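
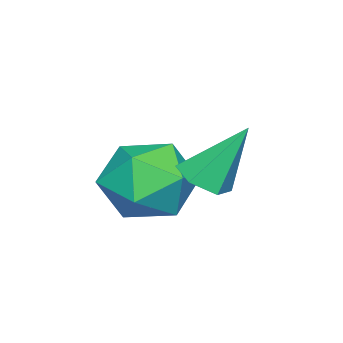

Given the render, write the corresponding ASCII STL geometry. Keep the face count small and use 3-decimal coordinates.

solid 
facet normal 0.153 0.475 0.867
outer loop
vertex -0.094 -1.9 -2.51
vertex -0.832 -2.508 -2.047
vertex 0.184 -2.819 -2.056
endloop
endfacet
facet normal 0.749 0.461 0.475
outer loop
vertex -0.094 -1.9 -2.51
vertex 0.184 -2.819 -2.056
vertex 0.605 -2.54 -2.99
endloop
endfacet
facet normal 0.610 0.778 -0.150
outer loop
vertex -0.094 -1.9 -2.51
vertex 0.605 -2.54 -2.99
vertex -0.151 -2.057 -3.559
endloop
endfacet
facet normal -0.071 0.987 -0.144
outer loop
vertex -0.094 -1.9 -2.51
vertex -0.151 -2.057 -3.559
vertex -1.038 -2.036 -2.976
endloop
endfacet
facet normal -0.355 0.800 0.485
outer loop
vertex -0.094 -1.9 -2.51
vertex -1.038 -2.036 -2.976
vertex -0.832 -2.508 -2.047
endloop
endfacet
facet normal 0.912 -0.222 0.345
outer loop
vertex 0.605 -2.54 -2.99
vertex 0.184 -2.819 -2.056
vertex 0.298 -3.544 -2.824
endloop
endfacet
facet normal -0.052 -0.200 0.978
outer loop
vertex 0.184 -2.819 -2.056
vertex -0.832 -2.508 -2.047
vertex -0.589 -3.523 -2.241
endloop
endfacet
facet normal -0.874 0.327 0.360
outer loop
vertex -0.832 -2.508 -2.047
vertex -1.038 -2.036 -2.976
vertex -1.345 -3.04 -2.81
endloop
endfacet
facet normal -0.416 0.630 -0.656
outer loop
vertex -1.038 -2.036 -2.976
vertex -0.151 -2.057 -3.559
vertex -0.924 -2.761 -3.744
endloop
endfacet
facet normal 0.687 0.292 -0.665
outer loop
vertex -0.151 -2.057 -3.559
vertex 0.605 -2.54 -2.99
vertex 0.092 -3.072 -3.753
endloop
endfacet
facet normal 0.071 -0.987 0.144
outer loop
vertex -0.646 -3.68 -3.29
vertex 0.298 -3.544 -2.824
vertex -0.589 -3.523 -2.241
endloop
endfacet
facet normal -0.610 -0.778 0.150
outer loop
vertex -0.646 -3.68 -3.29
vertex -0.589 -3.523 -2.241
vertex -1.345 -3.04 -2.81
endloop
endfacet
facet normal -0.749 -0.461 -0.475
outer loop
vertex -0.646 -3.68 -3.29
vertex -1.345 -3.04 -2.81
vertex -0.924 -2.761 -3.744
endloop
endfacet
facet normal -0.153 -0.475 -0.867
outer loop
vertex -0.646 -3.68 -3.29
vertex -0.924 -2.761 -3.744
vertex 0.092 -3.072 -3.753
endloop
endfacet
facet normal 0.355 -0.800 -0.485
outer loop
vertex -0.646 -3.68 -3.29
vertex 0.092 -3.072 -3.753
vertex 0.298 -3.544 -2.824
endloop
endfacet
facet normal 0.416 -0.630 0.656
outer loop
vertex -0.589 -3.523 -2.241
vertex 0.298 -3.544 -2.824
vertex 0.184 -2.819 -2.056
endloop
endfacet
facet normal -0.687 -0.292 0.665
outer loop
vertex -1.345 -3.04 -2.81
vertex -0.589 -3.523 -2.241
vertex -0.832 -2.508 -2.047
endloop
endfacet
facet normal -0.912 0.222 -0.345
outer loop
vertex -0.924 -2.761 -3.744
vertex -1.345 -3.04 -2.81
vertex -1.038 -2.036 -2.976
endloop
endfacet
facet normal 0.052 0.200 -0.978
outer loop
vertex 0.092 -3.072 -3.753
vertex -0.924 -2.761 -3.744
vertex -0.151 -2.057 -3.559
endloop
endfacet
facet normal 0.874 -0.327 -0.360
outer loop
vertex 0.298 -3.544 -2.824
vertex 0.092 -3.072 -3.753
vertex 0.605 -2.54 -2.99
endloop
endfacet
facet normal 0.231 -0.470 -0.852
outer loop
vertex 0.626 -0.82 -2.371
vertex 0.276 -1.28 -2.212
vertex 0.047 -0.823 -2.526
endloop
endfacet
facet normal 0.037 0.987 -0.158
outer loop
vertex 0.626 -0.82 -2.371
vertex 0.047 -0.823 -2.526
vertex -0.076 -0.56 -0.908
endloop
endfacet
facet normal 0.229 -0.471 -0.852
outer loop
vertex 0.047 -0.823 -2.526
vertex 0.276 -1.28 -2.212
vertex -0.304 -1.283 -2.366
endloop
endfacet
facet normal -0.811 0.565 -0.153
outer loop
vertex 0.047 -0.823 -2.526
vertex -0.304 -1.283 -2.366
vertex -0.076 -0.56 -0.908
endloop
endfacet
facet normal 0.229 -0.471 -0.852
outer loop
vertex -0.304 -1.283 -2.366
vertex 0.276 -1.28 -2.212
vertex -0.075 -1.74 -2.052
endloop
endfacet
facet normal -0.922 -0.271 0.278
outer loop
vertex -0.304 -1.283 -2.366
vertex -0.075 -1.74 -2.052
vertex -0.076 -0.56 -0.908
endloop
endfacet
facet normal 0.229 -0.471 -0.852
outer loop
vertex -0.075 -1.74 -2.052
vertex 0.276 -1.28 -2.212
vertex 0.504 -1.737 -1.898
endloop
endfacet
facet normal -0.184 -0.684 0.706
outer loop
vertex -0.075 -1.74 -2.052
vertex 0.504 -1.737 -1.898
vertex -0.076 -0.56 -0.908
endloop
endfacet
facet normal 0.230 -0.470 -0.852
outer loop
vertex 0.504 -1.737 -1.898
vertex 0.276 -1.28 -2.212
vertex 0.855 -1.277 -2.057
endloop
endfacet
facet normal 0.663 -0.263 0.701
outer loop
vertex 0.504 -1.737 -1.898
vertex 0.855 -1.277 -2.057
vertex -0.076 -0.56 -0.908
endloop
endfacet
facet normal 0.231 -0.470 -0.852
outer loop
vertex 0.855 -1.277 -2.057
vertex 0.276 -1.28 -2.212
vertex 0.626 -0.82 -2.371
endloop
endfacet
facet normal 0.774 0.573 0.270
outer loop
vertex 0.855 -1.277 -2.057
vertex 0.626 -0.82 -2.371
vertex -0.076 -0.56 -0.908
endloop
endfacet

endsolid


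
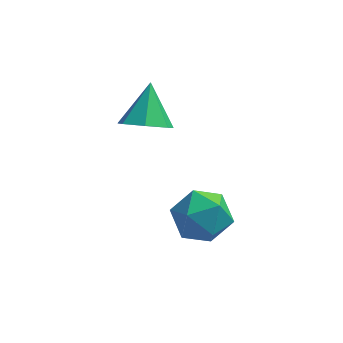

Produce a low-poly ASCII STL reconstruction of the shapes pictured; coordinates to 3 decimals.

solid 
facet normal -0.836 -0.514 0.192
outer loop
vertex 1.596 1.64 -2.282
vertex 2.049 0.699 -2.826
vertex 2.221 0.851 -1.671
endloop
endfacet
facet normal -0.716 -0.026 0.698
outer loop
vertex 1.596 1.64 -2.282
vertex 2.221 0.851 -1.671
vertex 2.372 2.002 -1.473
endloop
endfacet
facet normal -0.688 0.616 0.384
outer loop
vertex 1.596 1.64 -2.282
vertex 2.372 2.002 -1.473
vertex 2.295 2.561 -2.507
endloop
endfacet
facet normal -0.791 0.524 -0.315
outer loop
vertex 1.596 1.64 -2.282
vertex 2.295 2.561 -2.507
vertex 2.095 1.756 -3.343
endloop
endfacet
facet normal -0.884 -0.174 -0.435
outer loop
vertex 1.596 1.64 -2.282
vertex 2.095 1.756 -3.343
vertex 2.049 0.699 -2.826
endloop
endfacet
facet normal -0.076 -0.159 0.984
outer loop
vertex 2.372 2.002 -1.473
vertex 2.221 0.851 -1.671
vertex 3.305 1.284 -1.517
endloop
endfacet
facet normal -0.272 -0.948 0.165
outer loop
vertex 2.221 0.851 -1.671
vertex 2.049 0.699 -2.826
vertex 3.105 0.479 -2.353
endloop
endfacet
facet normal -0.348 -0.400 -0.848
outer loop
vertex 2.049 0.699 -2.826
vertex 2.095 1.756 -3.343
vertex 3.028 1.038 -3.387
endloop
endfacet
facet normal -0.198 0.729 -0.655
outer loop
vertex 2.095 1.756 -3.343
vertex 2.295 2.561 -2.507
vertex 3.179 2.189 -3.189
endloop
endfacet
facet normal -0.031 0.878 0.477
outer loop
vertex 2.295 2.561 -2.507
vertex 2.372 2.002 -1.473
vertex 3.351 2.341 -2.034
endloop
endfacet
facet normal 0.791 -0.524 0.315
outer loop
vertex 3.804 1.4 -2.578
vertex 3.305 1.284 -1.517
vertex 3.105 0.479 -2.353
endloop
endfacet
facet normal 0.688 -0.616 -0.384
outer loop
vertex 3.804 1.4 -2.578
vertex 3.105 0.479 -2.353
vertex 3.028 1.038 -3.387
endloop
endfacet
facet normal 0.716 0.026 -0.698
outer loop
vertex 3.804 1.4 -2.578
vertex 3.028 1.038 -3.387
vertex 3.179 2.189 -3.189
endloop
endfacet
facet normal 0.836 0.514 -0.192
outer loop
vertex 3.804 1.4 -2.578
vertex 3.179 2.189 -3.189
vertex 3.351 2.341 -2.034
endloop
endfacet
facet normal 0.884 0.174 0.435
outer loop
vertex 3.804 1.4 -2.578
vertex 3.351 2.341 -2.034
vertex 3.305 1.284 -1.517
endloop
endfacet
facet normal 0.198 -0.729 0.655
outer loop
vertex 3.105 0.479 -2.353
vertex 3.305 1.284 -1.517
vertex 2.221 0.851 -1.671
endloop
endfacet
facet normal 0.031 -0.878 -0.477
outer loop
vertex 3.028 1.038 -3.387
vertex 3.105 0.479 -2.353
vertex 2.049 0.699 -2.826
endloop
endfacet
facet normal 0.076 0.159 -0.984
outer loop
vertex 3.179 2.189 -3.189
vertex 3.028 1.038 -3.387
vertex 2.095 1.756 -3.343
endloop
endfacet
facet normal 0.272 0.948 -0.165
outer loop
vertex 3.351 2.341 -2.034
vertex 3.179 2.189 -3.189
vertex 2.295 2.561 -2.507
endloop
endfacet
facet normal 0.348 0.400 0.848
outer loop
vertex 3.305 1.284 -1.517
vertex 3.351 2.341 -2.034
vertex 2.372 2.002 -1.473
endloop
endfacet
facet normal -0.060 -0.710 -0.701
outer loop
vertex 1.642 3.16 0.879
vertex 0.698 3.021 1.1
vertex 1.088 3.636 0.444
endloop
endfacet
facet normal 0.702 0.701 -0.126
outer loop
vertex 1.642 3.16 0.879
vertex 1.088 3.636 0.444
vertex 0.802 4.259 2.32
endloop
endfacet
facet normal -0.060 -0.710 -0.701
outer loop
vertex 1.088 3.636 0.444
vertex 0.698 3.021 1.1
vertex 0.239 3.649 0.503
endloop
endfacet
facet normal -0.007 0.949 -0.316
outer loop
vertex 1.088 3.636 0.444
vertex 0.239 3.649 0.503
vertex 0.802 4.259 2.32
endloop
endfacet
facet normal -0.060 -0.710 -0.701
outer loop
vertex 0.239 3.649 0.503
vertex 0.698 3.021 1.1
vertex -0.264 3.189 1.012
endloop
endfacet
facet normal -0.690 0.723 -0.029
outer loop
vertex 0.239 3.649 0.503
vertex -0.264 3.189 1.012
vertex 0.802 4.259 2.32
endloop
endfacet
facet normal -0.060 -0.711 -0.700
outer loop
vertex -0.264 3.189 1.012
vertex 0.698 3.021 1.1
vertex -0.042 2.603 1.588
endloop
endfacet
facet normal -0.832 0.195 0.519
outer loop
vertex -0.264 3.189 1.012
vertex -0.042 2.603 1.588
vertex 0.802 4.259 2.32
endloop
endfacet
facet normal -0.060 -0.711 -0.701
outer loop
vertex -0.042 2.603 1.588
vertex 0.698 3.021 1.1
vertex 0.736 2.332 1.796
endloop
endfacet
facet normal -0.327 -0.237 0.915
outer loop
vertex -0.042 2.603 1.588
vertex 0.736 2.332 1.796
vertex 0.802 4.259 2.32
endloop
endfacet
facet normal -0.059 -0.711 -0.701
outer loop
vertex 0.736 2.332 1.796
vertex 0.698 3.021 1.1
vertex 1.486 2.58 1.481
endloop
endfacet
facet normal 0.444 -0.249 0.861
outer loop
vertex 0.736 2.332 1.796
vertex 1.486 2.58 1.481
vertex 0.802 4.259 2.32
endloop
endfacet
facet normal -0.059 -0.711 -0.701
outer loop
vertex 1.486 2.58 1.481
vertex 0.698 3.021 1.1
vertex 1.642 3.16 0.879
endloop
endfacet
facet normal 0.902 0.169 0.397
outer loop
vertex 1.486 2.58 1.481
vertex 1.642 3.16 0.879
vertex 0.802 4.259 2.32
endloop
endfacet

endsolid


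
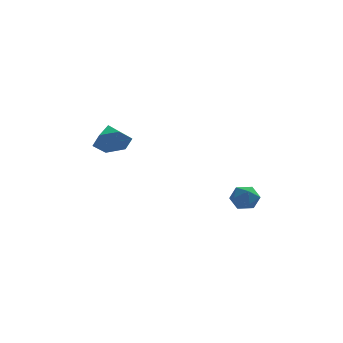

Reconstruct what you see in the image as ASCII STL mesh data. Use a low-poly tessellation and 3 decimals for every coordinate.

solid 
facet normal -0.740 0.561 0.371
outer loop
vertex 2.673 1.499 -2.525
vertex 3.011 1.423 -1.735
vertex 3.25 2.075 -2.245
endloop
endfacet
facet normal -0.595 0.744 -0.304
outer loop
vertex 2.673 1.499 -2.525
vertex 3.25 2.075 -2.245
vertex 3.293 1.779 -3.054
endloop
endfacet
facet normal -0.682 0.166 -0.712
outer loop
vertex 2.673 1.499 -2.525
vertex 3.293 1.779 -3.054
vertex 3.08 0.944 -3.044
endloop
endfacet
facet normal -0.881 -0.375 -0.290
outer loop
vertex 2.673 1.499 -2.525
vertex 3.08 0.944 -3.044
vertex 2.905 0.724 -2.228
endloop
endfacet
facet normal -0.916 -0.129 0.380
outer loop
vertex 2.673 1.499 -2.525
vertex 2.905 0.724 -2.228
vertex 3.011 1.423 -1.735
endloop
endfacet
facet normal 0.090 0.937 -0.338
outer loop
vertex 3.293 1.779 -3.054
vertex 3.25 2.075 -2.245
vertex 4.015 1.876 -2.592
endloop
endfacet
facet normal -0.143 0.642 0.753
outer loop
vertex 3.25 2.075 -2.245
vertex 3.011 1.423 -1.735
vertex 3.84 1.656 -1.776
endloop
endfacet
facet normal -0.427 -0.477 0.768
outer loop
vertex 3.011 1.423 -1.735
vertex 2.905 0.724 -2.228
vertex 3.627 0.821 -1.766
endloop
endfacet
facet normal -0.370 -0.874 -0.315
outer loop
vertex 2.905 0.724 -2.228
vertex 3.08 0.944 -3.044
vertex 3.67 0.525 -2.575
endloop
endfacet
facet normal -0.050 0.001 -0.999
outer loop
vertex 3.08 0.944 -3.044
vertex 3.293 1.779 -3.054
vertex 3.909 1.177 -3.085
endloop
endfacet
facet normal 0.881 0.375 0.290
outer loop
vertex 4.247 1.101 -2.295
vertex 4.015 1.876 -2.592
vertex 3.84 1.656 -1.776
endloop
endfacet
facet normal 0.682 -0.166 0.712
outer loop
vertex 4.247 1.101 -2.295
vertex 3.84 1.656 -1.776
vertex 3.627 0.821 -1.766
endloop
endfacet
facet normal 0.595 -0.744 0.304
outer loop
vertex 4.247 1.101 -2.295
vertex 3.627 0.821 -1.766
vertex 3.67 0.525 -2.575
endloop
endfacet
facet normal 0.740 -0.561 -0.371
outer loop
vertex 4.247 1.101 -2.295
vertex 3.67 0.525 -2.575
vertex 3.909 1.177 -3.085
endloop
endfacet
facet normal 0.916 0.129 -0.380
outer loop
vertex 4.247 1.101 -2.295
vertex 3.909 1.177 -3.085
vertex 4.015 1.876 -2.592
endloop
endfacet
facet normal 0.370 0.874 0.315
outer loop
vertex 3.84 1.656 -1.776
vertex 4.015 1.876 -2.592
vertex 3.25 2.075 -2.245
endloop
endfacet
facet normal 0.050 -0.001 0.999
outer loop
vertex 3.627 0.821 -1.766
vertex 3.84 1.656 -1.776
vertex 3.011 1.423 -1.735
endloop
endfacet
facet normal -0.090 -0.937 0.338
outer loop
vertex 3.67 0.525 -2.575
vertex 3.627 0.821 -1.766
vertex 2.905 0.724 -2.228
endloop
endfacet
facet normal 0.143 -0.642 -0.753
outer loop
vertex 3.909 1.177 -3.085
vertex 3.67 0.525 -2.575
vertex 3.08 0.944 -3.044
endloop
endfacet
facet normal 0.427 0.477 -0.768
outer loop
vertex 4.015 1.876 -2.592
vertex 3.909 1.177 -3.085
vertex 3.293 1.779 -3.054
endloop
endfacet
facet normal 0.181 -0.854 -0.488
outer loop
vertex -2.702 3.449 0.224
vertex -3.348 2.939 0.877
vertex -3.723 3.364 -0.007
endloop
endfacet
facet normal 0.038 0.873 -0.487
outer loop
vertex -2.702 3.449 0.224
vertex -3.723 3.364 -0.007
vertex -3.632 4.281 1.643
endloop
endfacet
facet normal 0.181 -0.854 -0.487
outer loop
vertex -3.723 3.364 -0.007
vertex -3.348 2.939 0.877
vertex -4.369 2.855 0.646
endloop
endfacet
facet normal -0.755 0.590 -0.286
outer loop
vertex -3.723 3.364 -0.007
vertex -4.369 2.855 0.646
vertex -3.632 4.281 1.643
endloop
endfacet
facet normal 0.181 -0.854 -0.487
outer loop
vertex -4.369 2.855 0.646
vertex -3.348 2.939 0.877
vertex -3.994 2.43 1.53
endloop
endfacet
facet normal -0.884 0.146 0.445
outer loop
vertex -4.369 2.855 0.646
vertex -3.994 2.43 1.53
vertex -3.632 4.281 1.643
endloop
endfacet
facet normal 0.181 -0.855 -0.487
outer loop
vertex -3.994 2.43 1.53
vertex -3.348 2.939 0.877
vertex -2.973 2.515 1.761
endloop
endfacet
facet normal -0.219 -0.017 0.976
outer loop
vertex -3.994 2.43 1.53
vertex -2.973 2.515 1.761
vertex -3.632 4.281 1.643
endloop
endfacet
facet normal 0.181 -0.855 -0.487
outer loop
vertex -2.973 2.515 1.761
vertex -3.348 2.939 0.877
vertex -2.327 3.024 1.108
endloop
endfacet
facet normal 0.574 0.266 0.775
outer loop
vertex -2.973 2.515 1.761
vertex -2.327 3.024 1.108
vertex -3.632 4.281 1.643
endloop
endfacet
facet normal 0.181 -0.854 -0.488
outer loop
vertex -2.327 3.024 1.108
vertex -3.348 2.939 0.877
vertex -2.702 3.449 0.224
endloop
endfacet
facet normal 0.702 0.711 0.044
outer loop
vertex -2.327 3.024 1.108
vertex -2.702 3.449 0.224
vertex -3.632 4.281 1.643
endloop
endfacet

endsolid


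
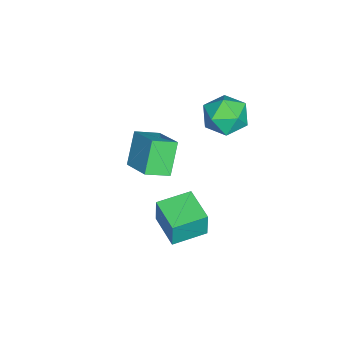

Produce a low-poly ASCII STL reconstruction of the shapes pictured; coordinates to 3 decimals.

solid 
facet normal -0.902 0.379 0.206
outer loop
vertex -2.217 4.341 1.452
vertex -2.299 3.634 2.39
vertex -1.824 4.706 2.5
endloop
endfacet
facet normal -0.490 0.864 -0.117
outer loop
vertex -2.217 4.341 1.452
vertex -1.824 4.706 2.5
vertex -1.199 4.929 1.527
endloop
endfacet
facet normal -0.290 0.598 -0.748
outer loop
vertex -2.217 4.341 1.452
vertex -1.199 4.929 1.527
vertex -1.288 3.995 0.815
endloop
endfacet
facet normal -0.578 -0.052 -0.815
outer loop
vertex -2.217 4.341 1.452
vertex -1.288 3.995 0.815
vertex -1.968 3.195 1.348
endloop
endfacet
facet normal -0.956 -0.187 -0.225
outer loop
vertex -2.217 4.341 1.452
vertex -1.968 3.195 1.348
vertex -2.299 3.634 2.39
endloop
endfacet
facet normal 0.096 0.955 0.280
outer loop
vertex -1.199 4.929 1.527
vertex -1.824 4.706 2.5
vertex -0.652 4.585 2.512
endloop
endfacet
facet normal -0.571 0.170 0.803
outer loop
vertex -1.824 4.706 2.5
vertex -2.299 3.634 2.39
vertex -1.332 3.785 3.045
endloop
endfacet
facet normal -0.658 -0.746 0.105
outer loop
vertex -2.299 3.634 2.39
vertex -1.968 3.195 1.348
vertex -1.421 2.851 2.333
endloop
endfacet
facet normal -0.046 -0.527 -0.849
outer loop
vertex -1.968 3.195 1.348
vertex -1.288 3.995 0.815
vertex -0.796 3.074 1.36
endloop
endfacet
facet normal 0.420 0.525 -0.741
outer loop
vertex -1.288 3.995 0.815
vertex -1.199 4.929 1.527
vertex -0.321 4.146 1.47
endloop
endfacet
facet normal 0.578 0.052 0.815
outer loop
vertex -0.403 3.439 2.408
vertex -0.652 4.585 2.512
vertex -1.332 3.785 3.045
endloop
endfacet
facet normal 0.290 -0.598 0.748
outer loop
vertex -0.403 3.439 2.408
vertex -1.332 3.785 3.045
vertex -1.421 2.851 2.333
endloop
endfacet
facet normal 0.490 -0.864 0.117
outer loop
vertex -0.403 3.439 2.408
vertex -1.421 2.851 2.333
vertex -0.796 3.074 1.36
endloop
endfacet
facet normal 0.902 -0.379 -0.206
outer loop
vertex -0.403 3.439 2.408
vertex -0.796 3.074 1.36
vertex -0.321 4.146 1.47
endloop
endfacet
facet normal 0.956 0.187 0.225
outer loop
vertex -0.403 3.439 2.408
vertex -0.321 4.146 1.47
vertex -0.652 4.585 2.512
endloop
endfacet
facet normal 0.046 0.527 0.849
outer loop
vertex -1.332 3.785 3.045
vertex -0.652 4.585 2.512
vertex -1.824 4.706 2.5
endloop
endfacet
facet normal -0.420 -0.525 0.741
outer loop
vertex -1.421 2.851 2.333
vertex -1.332 3.785 3.045
vertex -2.299 3.634 2.39
endloop
endfacet
facet normal -0.096 -0.955 -0.280
outer loop
vertex -0.796 3.074 1.36
vertex -1.421 2.851 2.333
vertex -1.968 3.195 1.348
endloop
endfacet
facet normal 0.571 -0.170 -0.803
outer loop
vertex -0.321 4.146 1.47
vertex -0.796 3.074 1.36
vertex -1.288 3.995 0.815
endloop
endfacet
facet normal 0.658 0.746 -0.105
outer loop
vertex -0.652 4.585 2.512
vertex -0.321 4.146 1.47
vertex -1.199 4.929 1.527
endloop
endfacet
facet normal -0.597 0.049 0.801
outer loop
vertex -1.009 0.575 -0.521
vertex -1.633 1.637 -1.05
vertex -2.257 -0.587 -1.38
endloop
endfacet
facet normal 0.466 -0.792 0.395
outer loop
vertex -1.147 -0.677 -2.87
vertex -1.009 0.575 -0.521
vertex -2.257 -0.587 -1.38
endloop
endfacet
facet normal -0.597 0.049 0.801
outer loop
vertex -2.257 -0.587 -1.38
vertex -1.633 1.637 -1.05
vertex -2.881 0.475 -1.909
endloop
endfacet
facet normal -0.654 -0.608 -0.450
outer loop
vertex -2.881 0.475 -1.909
vertex -1.147 -0.677 -2.87
vertex -2.257 -0.587 -1.38
endloop
endfacet
facet normal 0.654 0.608 0.450
outer loop
vertex -1.009 0.575 -0.521
vertex -0.523 1.547 -2.54
vertex -1.633 1.637 -1.05
endloop
endfacet
facet normal 0.466 -0.792 0.395
outer loop
vertex 0.101 0.485 -2.011
vertex -1.009 0.575 -0.521
vertex -1.147 -0.677 -2.87
endloop
endfacet
facet normal 0.654 0.608 0.450
outer loop
vertex 0.101 0.485 -2.011
vertex -0.523 1.547 -2.54
vertex -1.009 0.575 -0.521
endloop
endfacet
facet normal -0.466 0.792 -0.395
outer loop
vertex -1.633 1.637 -1.05
vertex -0.523 1.547 -2.54
vertex -2.881 0.475 -1.909
endloop
endfacet
facet normal -0.654 -0.608 -0.450
outer loop
vertex -1.771 0.385 -3.399
vertex -1.147 -0.677 -2.87
vertex -2.881 0.475 -1.909
endloop
endfacet
facet normal -0.466 0.792 -0.395
outer loop
vertex -2.881 0.475 -1.909
vertex -0.523 1.547 -2.54
vertex -1.771 0.385 -3.399
endloop
endfacet
facet normal 0.597 -0.049 -0.801
outer loop
vertex -1.771 0.385 -3.399
vertex 0.101 0.485 -2.011
vertex -1.147 -0.677 -2.87
endloop
endfacet
facet normal 0.597 -0.049 -0.801
outer loop
vertex -0.523 1.547 -2.54
vertex 0.101 0.485 -2.011
vertex -1.771 0.385 -3.399
endloop
endfacet
facet normal -0.609 0.793 0.028
outer loop
vertex 2.207 3.117 -0.316
vertex 3.571 4.17 -0.473
vertex 2.08 3.07 -1.74
endloop
endfacet
facet normal -0.788 -0.609 0.090
outer loop
vertex 3.109 1.73 -1.787
vertex 2.207 3.117 -0.316
vertex 2.08 3.07 -1.74
endloop
endfacet
facet normal -0.609 0.793 0.028
outer loop
vertex 2.08 3.07 -1.74
vertex 3.571 4.17 -0.473
vertex 3.444 4.123 -1.897
endloop
endfacet
facet normal -0.089 -0.033 -0.995
outer loop
vertex 3.444 4.123 -1.897
vertex 3.109 1.73 -1.787
vertex 2.08 3.07 -1.74
endloop
endfacet
facet normal 0.089 0.033 0.995
outer loop
vertex 2.207 3.117 -0.316
vertex 4.6 2.83 -0.52
vertex 3.571 4.17 -0.473
endloop
endfacet
facet normal -0.788 -0.609 0.090
outer loop
vertex 3.236 1.777 -0.363
vertex 2.207 3.117 -0.316
vertex 3.109 1.73 -1.787
endloop
endfacet
facet normal 0.089 0.033 0.995
outer loop
vertex 3.236 1.777 -0.363
vertex 4.6 2.83 -0.52
vertex 2.207 3.117 -0.316
endloop
endfacet
facet normal 0.788 0.609 -0.090
outer loop
vertex 3.571 4.17 -0.473
vertex 4.6 2.83 -0.52
vertex 3.444 4.123 -1.897
endloop
endfacet
facet normal -0.089 -0.033 -0.995
outer loop
vertex 4.473 2.783 -1.944
vertex 3.109 1.73 -1.787
vertex 3.444 4.123 -1.897
endloop
endfacet
facet normal 0.788 0.609 -0.090
outer loop
vertex 3.444 4.123 -1.897
vertex 4.6 2.83 -0.52
vertex 4.473 2.783 -1.944
endloop
endfacet
facet normal 0.609 -0.793 -0.028
outer loop
vertex 4.473 2.783 -1.944
vertex 3.236 1.777 -0.363
vertex 3.109 1.73 -1.787
endloop
endfacet
facet normal 0.609 -0.793 -0.028
outer loop
vertex 4.6 2.83 -0.52
vertex 3.236 1.777 -0.363
vertex 4.473 2.783 -1.944
endloop
endfacet

endsolid


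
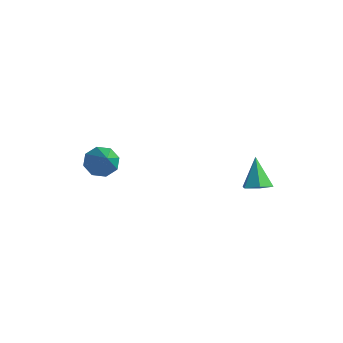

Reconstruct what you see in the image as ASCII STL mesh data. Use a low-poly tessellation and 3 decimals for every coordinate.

solid 
facet normal 0.409 -0.359 -0.839
outer loop
vertex 4.098 1.154 -0.646
vertex 3.722 1.501 -0.978
vertex 4.265 1.718 -0.806
endloop
endfacet
facet normal 0.658 0.019 0.753
outer loop
vertex 4.098 1.154 -0.646
vertex 4.265 1.718 -0.806
vertex 3.178 1.979 0.138
endloop
endfacet
facet normal 0.409 -0.359 -0.839
outer loop
vertex 4.265 1.718 -0.806
vertex 3.722 1.501 -0.978
vertex 3.889 2.066 -1.138
endloop
endfacet
facet normal 0.475 0.819 0.321
outer loop
vertex 4.265 1.718 -0.806
vertex 3.889 2.066 -1.138
vertex 3.178 1.979 0.138
endloop
endfacet
facet normal 0.409 -0.359 -0.839
outer loop
vertex 3.889 2.066 -1.138
vertex 3.722 1.501 -0.978
vertex 3.345 1.848 -1.31
endloop
endfacet
facet normal -0.335 0.934 -0.123
outer loop
vertex 3.889 2.066 -1.138
vertex 3.345 1.848 -1.31
vertex 3.178 1.979 0.138
endloop
endfacet
facet normal 0.409 -0.359 -0.839
outer loop
vertex 3.345 1.848 -1.31
vertex 3.722 1.501 -0.978
vertex 3.178 1.284 -1.15
endloop
endfacet
facet normal -0.960 0.247 -0.133
outer loop
vertex 3.345 1.848 -1.31
vertex 3.178 1.284 -1.15
vertex 3.178 1.979 0.138
endloop
endfacet
facet normal 0.409 -0.360 -0.839
outer loop
vertex 3.178 1.284 -1.15
vertex 3.722 1.501 -0.978
vertex 3.554 0.937 -0.818
endloop
endfacet
facet normal -0.776 -0.555 0.299
outer loop
vertex 3.178 1.284 -1.15
vertex 3.554 0.937 -0.818
vertex 3.178 1.979 0.138
endloop
endfacet
facet normal 0.409 -0.360 -0.839
outer loop
vertex 3.554 0.937 -0.818
vertex 3.722 1.501 -0.978
vertex 4.098 1.154 -0.646
endloop
endfacet
facet normal 0.032 -0.669 0.742
outer loop
vertex 3.554 0.937 -0.818
vertex 4.098 1.154 -0.646
vertex 3.178 1.979 0.138
endloop
endfacet
facet normal -0.591 0.447 -0.671
outer loop
vertex -0.76 -1.231 -0.773
vertex -1.315 -1.501 -0.464
vertex -0.953 -0.917 -0.394
endloop
endfacet
facet normal 0.864 0.503 0.023
outer loop
vertex -0.76 -1.231 -0.773
vertex -0.953 -0.917 -0.394
vertex -0.125 -2.399 0.884
endloop
endfacet
facet normal -0.591 0.447 -0.672
outer loop
vertex -0.953 -0.917 -0.394
vertex -1.315 -1.501 -0.464
vertex -1.358 -0.946 -0.057
endloop
endfacet
facet normal 0.416 0.716 0.561
outer loop
vertex -0.953 -0.917 -0.394
vertex -1.358 -0.946 -0.057
vertex -0.125 -2.399 0.884
endloop
endfacet
facet normal -0.591 0.447 -0.672
outer loop
vertex -1.358 -0.946 -0.057
vertex -1.315 -1.501 -0.464
vertex -1.738 -1.3 0.042
endloop
endfacet
facet normal -0.170 0.430 0.887
outer loop
vertex -1.358 -0.946 -0.057
vertex -1.738 -1.3 0.042
vertex -0.125 -2.399 0.884
endloop
endfacet
facet normal -0.592 0.446 -0.672
outer loop
vertex -1.738 -1.3 0.042
vertex -1.315 -1.501 -0.464
vertex -1.869 -1.772 -0.156
endloop
endfacet
facet normal -0.552 -0.188 0.812
outer loop
vertex -1.738 -1.3 0.042
vertex -1.869 -1.772 -0.156
vertex -0.125 -2.399 0.884
endloop
endfacet
facet normal -0.592 0.446 -0.672
outer loop
vertex -1.869 -1.772 -0.156
vertex -1.315 -1.501 -0.464
vertex -1.676 -2.085 -0.534
endloop
endfacet
facet normal -0.506 -0.773 0.382
outer loop
vertex -1.869 -1.772 -0.156
vertex -1.676 -2.085 -0.534
vertex -0.125 -2.399 0.884
endloop
endfacet
facet normal -0.592 0.446 -0.671
outer loop
vertex -1.676 -2.085 -0.534
vertex -1.315 -1.501 -0.464
vertex -1.271 -2.056 -0.872
endloop
endfacet
facet normal -0.058 -0.986 -0.155
outer loop
vertex -1.676 -2.085 -0.534
vertex -1.271 -2.056 -0.872
vertex -0.125 -2.399 0.884
endloop
endfacet
facet normal -0.592 0.446 -0.671
outer loop
vertex -1.271 -2.056 -0.872
vertex -1.315 -1.501 -0.464
vertex -0.892 -1.702 -0.971
endloop
endfacet
facet normal 0.528 -0.700 -0.481
outer loop
vertex -1.271 -2.056 -0.872
vertex -0.892 -1.702 -0.971
vertex -0.125 -2.399 0.884
endloop
endfacet
facet normal -0.591 0.448 -0.671
outer loop
vertex -0.892 -1.702 -0.971
vertex -1.315 -1.501 -0.464
vertex -0.76 -1.231 -0.773
endloop
endfacet
facet normal 0.909 -0.084 -0.407
outer loop
vertex -0.892 -1.702 -0.971
vertex -0.76 -1.231 -0.773
vertex -0.125 -2.399 0.884
endloop
endfacet

endsolid


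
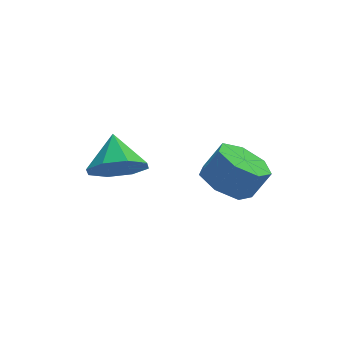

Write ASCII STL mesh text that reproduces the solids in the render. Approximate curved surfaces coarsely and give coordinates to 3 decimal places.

solid 
facet normal -0.534 0.034 -0.845
outer loop
vertex 0.45 -1.79 0.416
vertex -0.306 -2.101 0.881
vertex -0.028 -1.214 0.741
endloop
endfacet
facet normal 0.610 0.708 -0.356
outer loop
vertex 0.45 -1.79 0.416
vertex -0.028 -1.214 0.741
vertex 1.042 -1.828 1.354
endloop
endfacet
facet normal 0.610 0.707 -0.357
outer loop
vertex 1.042 -1.828 1.354
vertex -0.028 -1.214 0.741
vertex 0.565 -1.252 1.679
endloop
endfacet
facet normal 0.534 -0.035 0.845
outer loop
vertex 1.042 -1.828 1.354
vertex 0.565 -1.252 1.679
vertex 0.286 -2.139 1.819
endloop
endfacet
facet normal -0.533 0.034 -0.845
outer loop
vertex -0.028 -1.214 0.741
vertex -0.306 -2.101 0.881
vertex -0.715 -1.306 1.171
endloop
endfacet
facet normal -0.077 0.993 0.089
outer loop
vertex -0.028 -1.214 0.741
vertex -0.715 -1.306 1.171
vertex 0.565 -1.252 1.679
endloop
endfacet
facet normal -0.077 0.993 0.089
outer loop
vertex 0.565 -1.252 1.679
vertex -0.715 -1.306 1.171
vertex -0.122 -1.344 2.109
endloop
endfacet
facet normal 0.534 -0.034 0.845
outer loop
vertex 0.565 -1.252 1.679
vertex -0.122 -1.344 2.109
vertex 0.286 -2.139 1.819
endloop
endfacet
facet normal -0.534 0.034 -0.845
outer loop
vertex -0.715 -1.306 1.171
vertex -0.306 -2.101 0.881
vertex -1.094 -1.996 1.383
endloop
endfacet
facet normal -0.706 0.532 0.468
outer loop
vertex -0.715 -1.306 1.171
vertex -1.094 -1.996 1.383
vertex -0.122 -1.344 2.109
endloop
endfacet
facet normal -0.706 0.532 0.467
outer loop
vertex -0.122 -1.344 2.109
vertex -1.094 -1.996 1.383
vertex -0.502 -2.034 2.321
endloop
endfacet
facet normal 0.534 -0.034 0.845
outer loop
vertex -0.122 -1.344 2.109
vertex -0.502 -2.034 2.321
vertex 0.286 -2.139 1.819
endloop
endfacet
facet normal -0.534 0.035 -0.845
outer loop
vertex -1.094 -1.996 1.383
vertex -0.306 -2.101 0.881
vertex -0.88 -2.765 1.216
endloop
endfacet
facet normal -0.804 -0.331 0.494
outer loop
vertex -1.094 -1.996 1.383
vertex -0.88 -2.765 1.216
vertex -0.502 -2.034 2.321
endloop
endfacet
facet normal -0.804 -0.331 0.494
outer loop
vertex -0.502 -2.034 2.321
vertex -0.88 -2.765 1.216
vertex -0.288 -2.804 2.154
endloop
endfacet
facet normal 0.534 -0.035 0.845
outer loop
vertex -0.502 -2.034 2.321
vertex -0.288 -2.804 2.154
vertex 0.286 -2.139 1.819
endloop
endfacet
facet normal -0.534 0.035 -0.845
outer loop
vertex -0.88 -2.765 1.216
vertex -0.306 -2.101 0.881
vertex -0.234 -3.034 0.797
endloop
endfacet
facet normal -0.297 -0.943 0.148
outer loop
vertex -0.88 -2.765 1.216
vertex -0.234 -3.034 0.797
vertex -0.288 -2.804 2.154
endloop
endfacet
facet normal -0.297 -0.943 0.148
outer loop
vertex -0.288 -2.804 2.154
vertex -0.234 -3.034 0.797
vertex 0.358 -3.073 1.735
endloop
endfacet
facet normal 0.534 -0.035 0.845
outer loop
vertex -0.288 -2.804 2.154
vertex 0.358 -3.073 1.735
vertex 0.286 -2.139 1.819
endloop
endfacet
facet normal -0.534 0.035 -0.845
outer loop
vertex -0.234 -3.034 0.797
vertex -0.306 -2.101 0.881
vertex 0.358 -2.6 0.441
endloop
endfacet
facet normal 0.434 -0.846 -0.309
outer loop
vertex -0.234 -3.034 0.797
vertex 0.358 -2.6 0.441
vertex 0.358 -3.073 1.735
endloop
endfacet
facet normal 0.434 -0.846 -0.309
outer loop
vertex 0.358 -3.073 1.735
vertex 0.358 -2.6 0.441
vertex 0.95 -2.639 1.379
endloop
endfacet
facet normal 0.534 -0.035 0.845
outer loop
vertex 0.358 -3.073 1.735
vertex 0.95 -2.639 1.379
vertex 0.286 -2.139 1.819
endloop
endfacet
facet normal -0.534 0.035 -0.845
outer loop
vertex 0.358 -2.6 0.441
vertex -0.306 -2.101 0.881
vertex 0.45 -1.79 0.416
endloop
endfacet
facet normal 0.838 -0.112 -0.534
outer loop
vertex 0.358 -2.6 0.441
vertex 0.45 -1.79 0.416
vertex 0.95 -2.639 1.379
endloop
endfacet
facet normal 0.838 -0.112 -0.534
outer loop
vertex 0.95 -2.639 1.379
vertex 0.45 -1.79 0.416
vertex 1.042 -1.828 1.354
endloop
endfacet
facet normal 0.534 -0.035 0.845
outer loop
vertex 0.95 -2.639 1.379
vertex 1.042 -1.828 1.354
vertex 0.286 -2.139 1.819
endloop
endfacet
facet normal -0.143 -0.793 -0.593
outer loop
vertex -2.404 0.387 -0.008
vertex -2.998 -0.023 0.684
vertex -3.137 0.586 -0.097
endloop
endfacet
facet normal 0.284 0.900 -0.329
outer loop
vertex -2.404 0.387 -0.008
vertex -3.137 0.586 -0.097
vertex -2.802 1.063 1.496
endloop
endfacet
facet normal -0.144 -0.793 -0.592
outer loop
vertex -3.137 0.586 -0.097
vertex -2.998 -0.023 0.684
vertex -3.789 0.429 0.272
endloop
endfacet
facet normal -0.337 0.919 -0.204
outer loop
vertex -3.137 0.586 -0.097
vertex -3.789 0.429 0.272
vertex -2.802 1.063 1.496
endloop
endfacet
facet normal -0.144 -0.792 -0.593
outer loop
vertex -3.789 0.429 0.272
vertex -2.998 -0.023 0.684
vertex -3.978 0.007 0.882
endloop
endfacet
facet normal -0.714 0.659 0.235
outer loop
vertex -3.789 0.429 0.272
vertex -3.978 0.007 0.882
vertex -2.802 1.063 1.496
endloop
endfacet
facet normal -0.144 -0.793 -0.592
outer loop
vertex -3.978 0.007 0.882
vertex -2.998 -0.023 0.684
vertex -3.593 -0.432 1.376
endloop
endfacet
facet normal -0.626 0.273 0.730
outer loop
vertex -3.978 0.007 0.882
vertex -3.593 -0.432 1.376
vertex -2.802 1.063 1.496
endloop
endfacet
facet normal -0.144 -0.793 -0.593
outer loop
vertex -3.593 -0.432 1.376
vertex -2.998 -0.023 0.684
vertex -2.86 -0.632 1.465
endloop
endfacet
facet normal -0.124 -0.014 0.992
outer loop
vertex -3.593 -0.432 1.376
vertex -2.86 -0.632 1.465
vertex -2.802 1.063 1.496
endloop
endfacet
facet normal -0.144 -0.793 -0.593
outer loop
vertex -2.86 -0.632 1.465
vertex -2.998 -0.023 0.684
vertex -2.207 -0.475 1.096
endloop
endfacet
facet normal 0.498 -0.033 0.867
outer loop
vertex -2.86 -0.632 1.465
vertex -2.207 -0.475 1.096
vertex -2.802 1.063 1.496
endloop
endfacet
facet normal -0.144 -0.792 -0.593
outer loop
vertex -2.207 -0.475 1.096
vertex -2.998 -0.023 0.684
vertex -2.019 -0.053 0.486
endloop
endfacet
facet normal 0.875 0.227 0.427
outer loop
vertex -2.207 -0.475 1.096
vertex -2.019 -0.053 0.486
vertex -2.802 1.063 1.496
endloop
endfacet
facet normal -0.144 -0.792 -0.593
outer loop
vertex -2.019 -0.053 0.486
vertex -2.998 -0.023 0.684
vertex -2.404 0.387 -0.008
endloop
endfacet
facet normal 0.787 0.613 -0.067
outer loop
vertex -2.019 -0.053 0.486
vertex -2.404 0.387 -0.008
vertex -2.802 1.063 1.496
endloop
endfacet

endsolid


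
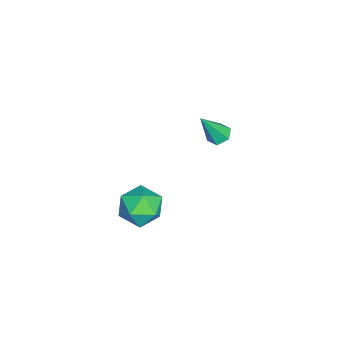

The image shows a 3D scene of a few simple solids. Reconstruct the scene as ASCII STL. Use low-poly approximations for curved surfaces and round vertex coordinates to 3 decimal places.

solid 
facet normal -0.879 0.399 0.259
outer loop
vertex 2.871 -2.343 -4.027
vertex 2.983 -2.716 -3.073
vertex 3.341 -1.778 -3.304
endloop
endfacet
facet normal -0.564 0.788 -0.249
outer loop
vertex 2.871 -2.343 -4.027
vertex 3.341 -1.778 -3.304
vertex 3.721 -1.809 -4.262
endloop
endfacet
facet normal -0.454 0.364 -0.814
outer loop
vertex 2.871 -2.343 -4.027
vertex 3.721 -1.809 -4.262
vertex 3.598 -2.767 -4.622
endloop
endfacet
facet normal -0.701 -0.286 -0.653
outer loop
vertex 2.871 -2.343 -4.027
vertex 3.598 -2.767 -4.622
vertex 3.142 -3.327 -3.887
endloop
endfacet
facet normal -0.964 -0.264 0.010
outer loop
vertex 2.871 -2.343 -4.027
vertex 3.142 -3.327 -3.887
vertex 2.983 -2.716 -3.073
endloop
endfacet
facet normal 0.073 0.997 -0.003
outer loop
vertex 3.721 -1.809 -4.262
vertex 3.341 -1.778 -3.304
vertex 4.358 -1.853 -3.453
endloop
endfacet
facet normal -0.438 0.369 0.820
outer loop
vertex 3.341 -1.778 -3.304
vertex 2.983 -2.716 -3.073
vertex 3.902 -2.413 -2.718
endloop
endfacet
facet normal -0.576 -0.704 0.416
outer loop
vertex 2.983 -2.716 -3.073
vertex 3.142 -3.327 -3.887
vertex 3.779 -3.371 -3.078
endloop
endfacet
facet normal -0.151 -0.739 -0.657
outer loop
vertex 3.142 -3.327 -3.887
vertex 3.598 -2.767 -4.622
vertex 4.159 -3.402 -4.036
endloop
endfacet
facet normal 0.251 0.312 -0.916
outer loop
vertex 3.598 -2.767 -4.622
vertex 3.721 -1.809 -4.262
vertex 4.517 -2.464 -4.267
endloop
endfacet
facet normal 0.701 0.286 0.653
outer loop
vertex 4.629 -2.837 -3.313
vertex 4.358 -1.853 -3.453
vertex 3.902 -2.413 -2.718
endloop
endfacet
facet normal 0.454 -0.364 0.814
outer loop
vertex 4.629 -2.837 -3.313
vertex 3.902 -2.413 -2.718
vertex 3.779 -3.371 -3.078
endloop
endfacet
facet normal 0.564 -0.788 0.249
outer loop
vertex 4.629 -2.837 -3.313
vertex 3.779 -3.371 -3.078
vertex 4.159 -3.402 -4.036
endloop
endfacet
facet normal 0.879 -0.399 -0.259
outer loop
vertex 4.629 -2.837 -3.313
vertex 4.159 -3.402 -4.036
vertex 4.517 -2.464 -4.267
endloop
endfacet
facet normal 0.964 0.264 -0.010
outer loop
vertex 4.629 -2.837 -3.313
vertex 4.517 -2.464 -4.267
vertex 4.358 -1.853 -3.453
endloop
endfacet
facet normal 0.151 0.739 0.657
outer loop
vertex 3.902 -2.413 -2.718
vertex 4.358 -1.853 -3.453
vertex 3.341 -1.778 -3.304
endloop
endfacet
facet normal -0.251 -0.312 0.916
outer loop
vertex 3.779 -3.371 -3.078
vertex 3.902 -2.413 -2.718
vertex 2.983 -2.716 -3.073
endloop
endfacet
facet normal -0.073 -0.997 0.003
outer loop
vertex 4.159 -3.402 -4.036
vertex 3.779 -3.371 -3.078
vertex 3.142 -3.327 -3.887
endloop
endfacet
facet normal 0.438 -0.369 -0.820
outer loop
vertex 4.517 -2.464 -4.267
vertex 4.159 -3.402 -4.036
vertex 3.598 -2.767 -4.622
endloop
endfacet
facet normal 0.576 0.704 -0.416
outer loop
vertex 4.358 -1.853 -3.453
vertex 4.517 -2.464 -4.267
vertex 3.721 -1.809 -4.262
endloop
endfacet
facet normal -0.308 0.395 -0.866
outer loop
vertex -1.134 -0.252 -4.162
vertex -1.691 -0.261 -3.968
vertex -1.353 0.213 -3.872
endloop
endfacet
facet normal 0.927 0.349 0.141
outer loop
vertex -1.134 -0.252 -4.162
vertex -1.353 0.213 -3.872
vertex -1.129 -0.979 -2.392
endloop
endfacet
facet normal -0.308 0.395 -0.866
outer loop
vertex -1.353 0.213 -3.872
vertex -1.691 -0.261 -3.968
vertex -1.91 0.204 -3.678
endloop
endfacet
facet normal 0.195 0.778 0.597
outer loop
vertex -1.353 0.213 -3.872
vertex -1.91 0.204 -3.678
vertex -1.129 -0.979 -2.392
endloop
endfacet
facet normal -0.310 0.394 -0.865
outer loop
vertex -1.91 0.204 -3.678
vertex -1.691 -0.261 -3.968
vertex -2.248 -0.271 -3.773
endloop
endfacet
facet normal -0.648 0.323 0.690
outer loop
vertex -1.91 0.204 -3.678
vertex -2.248 -0.271 -3.773
vertex -1.129 -0.979 -2.392
endloop
endfacet
facet normal -0.310 0.394 -0.865
outer loop
vertex -2.248 -0.271 -3.773
vertex -1.691 -0.261 -3.968
vertex -2.029 -0.735 -4.063
endloop
endfacet
facet normal -0.759 -0.563 0.327
outer loop
vertex -2.248 -0.271 -3.773
vertex -2.029 -0.735 -4.063
vertex -1.129 -0.979 -2.392
endloop
endfacet
facet normal -0.309 0.394 -0.865
outer loop
vertex -2.029 -0.735 -4.063
vertex -1.691 -0.261 -3.968
vertex -1.472 -0.726 -4.258
endloop
endfacet
facet normal -0.029 -0.991 -0.129
outer loop
vertex -2.029 -0.735 -4.063
vertex -1.472 -0.726 -4.258
vertex -1.129 -0.979 -2.392
endloop
endfacet
facet normal -0.308 0.395 -0.866
outer loop
vertex -1.472 -0.726 -4.258
vertex -1.691 -0.261 -3.968
vertex -1.134 -0.252 -4.162
endloop
endfacet
facet normal 0.815 -0.536 -0.222
outer loop
vertex -1.472 -0.726 -4.258
vertex -1.134 -0.252 -4.162
vertex -1.129 -0.979 -2.392
endloop
endfacet

endsolid


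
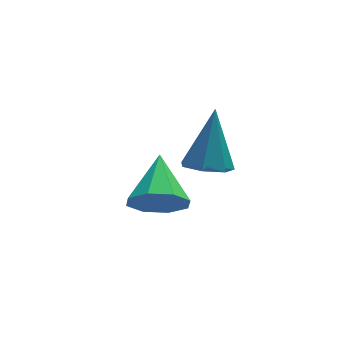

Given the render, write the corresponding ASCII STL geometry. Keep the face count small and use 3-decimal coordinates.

solid 
facet normal -0.229 -0.432 -0.872
outer loop
vertex 0.665 -2.667 1.671
vertex 0.055 -3.09 2.041
vertex 0.022 -2.344 1.68
endloop
endfacet
facet normal 0.440 0.881 -0.173
outer loop
vertex 0.665 -2.667 1.671
vertex 0.022 -2.344 1.68
vertex 0.545 -2.17 3.899
endloop
endfacet
facet normal -0.231 -0.432 -0.872
outer loop
vertex 0.022 -2.344 1.68
vertex 0.055 -3.09 2.041
vertex -0.597 -2.582 1.962
endloop
endfacet
facet normal -0.355 0.935 0.010
outer loop
vertex 0.022 -2.344 1.68
vertex -0.597 -2.582 1.962
vertex 0.545 -2.17 3.899
endloop
endfacet
facet normal -0.230 -0.431 -0.872
outer loop
vertex -0.597 -2.582 1.962
vertex 0.055 -3.09 2.041
vertex -0.725 -3.203 2.303
endloop
endfacet
facet normal -0.827 0.392 0.404
outer loop
vertex -0.597 -2.582 1.962
vertex -0.725 -3.203 2.303
vertex 0.545 -2.17 3.899
endloop
endfacet
facet normal -0.230 -0.433 -0.871
outer loop
vertex -0.725 -3.203 2.303
vertex 0.055 -3.09 2.041
vertex -0.265 -3.739 2.448
endloop
endfacet
facet normal -0.618 -0.338 0.710
outer loop
vertex -0.725 -3.203 2.303
vertex -0.265 -3.739 2.448
vertex 0.545 -2.17 3.899
endloop
endfacet
facet normal -0.231 -0.433 -0.871
outer loop
vertex -0.265 -3.739 2.448
vertex 0.055 -3.09 2.041
vertex 0.435 -3.786 2.286
endloop
endfacet
facet normal 0.114 -0.706 0.699
outer loop
vertex -0.265 -3.739 2.448
vertex 0.435 -3.786 2.286
vertex 0.545 -2.17 3.899
endloop
endfacet
facet normal -0.230 -0.433 -0.872
outer loop
vertex 0.435 -3.786 2.286
vertex 0.055 -3.09 2.041
vertex 0.849 -3.309 1.94
endloop
endfacet
facet normal 0.817 -0.434 0.379
outer loop
vertex 0.435 -3.786 2.286
vertex 0.849 -3.309 1.94
vertex 0.545 -2.17 3.899
endloop
endfacet
facet normal -0.230 -0.431 -0.872
outer loop
vertex 0.849 -3.309 1.94
vertex 0.055 -3.09 2.041
vertex 0.665 -2.667 1.671
endloop
endfacet
facet normal 0.962 0.272 -0.009
outer loop
vertex 0.849 -3.309 1.94
vertex 0.665 -2.667 1.671
vertex 0.545 -2.17 3.899
endloop
endfacet
facet normal -0.233 -0.856 -0.461
outer loop
vertex -0.796 -1.747 -1.169
vertex -1.205 -2.106 -0.295
vertex -1.562 -1.575 -1.101
endloop
endfacet
facet normal 0.127 0.799 -0.588
outer loop
vertex -0.796 -1.747 -1.169
vertex -1.562 -1.575 -1.101
vertex -0.755 -0.454 0.595
endloop
endfacet
facet normal -0.233 -0.856 -0.461
outer loop
vertex -1.562 -1.575 -1.101
vertex -1.205 -2.106 -0.295
vertex -2.119 -1.714 -0.561
endloop
endfacet
facet normal -0.496 0.814 -0.302
outer loop
vertex -1.562 -1.575 -1.101
vertex -2.119 -1.714 -0.561
vertex -0.755 -0.454 0.595
endloop
endfacet
facet normal -0.233 -0.856 -0.461
outer loop
vertex -2.119 -1.714 -0.561
vertex -1.205 -2.106 -0.295
vertex -2.141 -2.083 0.135
endloop
endfacet
facet normal -0.769 0.575 0.280
outer loop
vertex -2.119 -1.714 -0.561
vertex -2.141 -2.083 0.135
vertex -0.755 -0.454 0.595
endloop
endfacet
facet normal -0.232 -0.857 -0.460
outer loop
vertex -2.141 -2.083 0.135
vertex -1.205 -2.106 -0.295
vertex -1.614 -2.465 0.58
endloop
endfacet
facet normal -0.531 0.221 0.818
outer loop
vertex -2.141 -2.083 0.135
vertex -1.614 -2.465 0.58
vertex -0.755 -0.454 0.595
endloop
endfacet
facet normal -0.234 -0.856 -0.461
outer loop
vertex -1.614 -2.465 0.58
vertex -1.205 -2.106 -0.295
vertex -0.848 -2.638 0.512
endloop
endfacet
facet normal 0.079 -0.041 0.996
outer loop
vertex -1.614 -2.465 0.58
vertex -0.848 -2.638 0.512
vertex -0.755 -0.454 0.595
endloop
endfacet
facet normal -0.233 -0.856 -0.461
outer loop
vertex -0.848 -2.638 0.512
vertex -1.205 -2.106 -0.295
vertex -0.291 -2.499 -0.028
endloop
endfacet
facet normal 0.702 -0.057 0.710
outer loop
vertex -0.848 -2.638 0.512
vertex -0.291 -2.499 -0.028
vertex -0.755 -0.454 0.595
endloop
endfacet
facet normal -0.233 -0.856 -0.461
outer loop
vertex -0.291 -2.499 -0.028
vertex -1.205 -2.106 -0.295
vertex -0.269 -2.13 -0.724
endloop
endfacet
facet normal 0.975 0.182 0.128
outer loop
vertex -0.291 -2.499 -0.028
vertex -0.269 -2.13 -0.724
vertex -0.755 -0.454 0.595
endloop
endfacet
facet normal -0.233 -0.856 -0.461
outer loop
vertex -0.269 -2.13 -0.724
vertex -1.205 -2.106 -0.295
vertex -0.796 -1.747 -1.169
endloop
endfacet
facet normal 0.737 0.537 -0.411
outer loop
vertex -0.269 -2.13 -0.724
vertex -0.796 -1.747 -1.169
vertex -0.755 -0.454 0.595
endloop
endfacet

endsolid


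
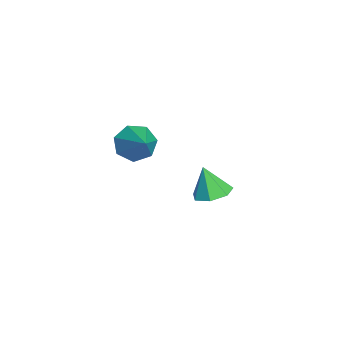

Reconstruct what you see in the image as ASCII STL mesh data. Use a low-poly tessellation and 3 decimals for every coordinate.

solid 
facet normal 0.180 0.266 -0.947
outer loop
vertex -2.291 2.563 -1.882
vertex -3.052 2.694 -1.99
vertex -2.502 3.191 -1.746
endloop
endfacet
facet normal 0.737 0.103 0.668
outer loop
vertex -2.291 2.563 -1.882
vertex -2.502 3.191 -1.746
vertex -3.288 2.346 -0.75
endloop
endfacet
facet normal 0.180 0.265 -0.947
outer loop
vertex -2.502 3.191 -1.746
vertex -3.052 2.694 -1.99
vertex -3.128 3.445 -1.794
endloop
endfacet
facet normal 0.211 0.657 0.724
outer loop
vertex -2.502 3.191 -1.746
vertex -3.128 3.445 -1.794
vertex -3.288 2.346 -0.75
endloop
endfacet
facet normal 0.181 0.265 -0.947
outer loop
vertex -3.128 3.445 -1.794
vertex -3.052 2.694 -1.99
vertex -3.696 3.134 -1.99
endloop
endfacet
facet normal -0.537 0.621 0.571
outer loop
vertex -3.128 3.445 -1.794
vertex -3.696 3.134 -1.99
vertex -3.288 2.346 -0.75
endloop
endfacet
facet normal 0.181 0.265 -0.947
outer loop
vertex -3.696 3.134 -1.99
vertex -3.052 2.694 -1.99
vertex -3.779 2.491 -2.186
endloop
endfacet
facet normal -0.945 0.023 0.326
outer loop
vertex -3.696 3.134 -1.99
vertex -3.779 2.491 -2.186
vertex -3.288 2.346 -0.75
endloop
endfacet
facet normal 0.181 0.266 -0.947
outer loop
vertex -3.779 2.491 -2.186
vertex -3.052 2.694 -1.99
vertex -3.315 2.002 -2.235
endloop
endfacet
facet normal -0.706 -0.687 0.172
outer loop
vertex -3.779 2.491 -2.186
vertex -3.315 2.002 -2.235
vertex -3.288 2.346 -0.75
endloop
endfacet
facet normal 0.180 0.267 -0.947
outer loop
vertex -3.315 2.002 -2.235
vertex -3.052 2.694 -1.99
vertex -2.652 2.033 -2.1
endloop
endfacet
facet normal -0.000 -0.974 0.226
outer loop
vertex -3.315 2.002 -2.235
vertex -2.652 2.033 -2.1
vertex -3.288 2.346 -0.75
endloop
endfacet
facet normal 0.180 0.267 -0.947
outer loop
vertex -2.652 2.033 -2.1
vertex -3.052 2.694 -1.99
vertex -2.291 2.563 -1.882
endloop
endfacet
facet normal 0.643 -0.622 0.447
outer loop
vertex -2.652 2.033 -2.1
vertex -2.291 2.563 -1.882
vertex -3.288 2.346 -0.75
endloop
endfacet
facet normal -0.816 -0.226 -0.532
outer loop
vertex 0.343 -0.185 2.157
vertex -0.096 -0.11 2.798
vertex 0.096 0.434 2.273
endloop
endfacet
facet normal 0.751 0.398 -0.527
outer loop
vertex 0.343 -0.185 2.157
vertex 0.096 0.434 2.273
vertex 1.136 0.23 3.602
endloop
endfacet
facet normal -0.816 -0.226 -0.532
outer loop
vertex 0.096 0.434 2.273
vertex -0.096 -0.11 2.798
vertex -0.295 0.643 2.784
endloop
endfacet
facet normal 0.339 0.933 -0.122
outer loop
vertex 0.096 0.434 2.273
vertex -0.295 0.643 2.784
vertex 1.136 0.23 3.602
endloop
endfacet
facet normal -0.815 -0.225 -0.534
outer loop
vertex -0.295 0.643 2.784
vertex -0.096 -0.11 2.798
vertex -0.537 0.285 3.305
endloop
endfacet
facet normal -0.069 0.837 0.543
outer loop
vertex -0.295 0.643 2.784
vertex -0.537 0.285 3.305
vertex 1.136 0.23 3.602
endloop
endfacet
facet normal -0.815 -0.226 -0.533
outer loop
vertex -0.537 0.285 3.305
vertex -0.096 -0.11 2.798
vertex -0.446 -0.371 3.444
endloop
endfacet
facet normal -0.166 0.182 0.969
outer loop
vertex -0.537 0.285 3.305
vertex -0.446 -0.371 3.444
vertex 1.136 0.23 3.602
endloop
endfacet
facet normal -0.815 -0.226 -0.533
outer loop
vertex -0.446 -0.371 3.444
vertex -0.096 -0.11 2.798
vertex -0.091 -0.831 3.096
endloop
endfacet
facet normal 0.121 -0.538 0.834
outer loop
vertex -0.446 -0.371 3.444
vertex -0.091 -0.831 3.096
vertex 1.136 0.23 3.602
endloop
endfacet
facet normal -0.815 -0.226 -0.533
outer loop
vertex -0.091 -0.831 3.096
vertex -0.096 -0.11 2.798
vertex 0.26 -0.748 2.524
endloop
endfacet
facet normal 0.576 -0.781 0.240
outer loop
vertex -0.091 -0.831 3.096
vertex 0.26 -0.748 2.524
vertex 1.136 0.23 3.602
endloop
endfacet
facet normal -0.816 -0.227 -0.532
outer loop
vertex 0.26 -0.748 2.524
vertex -0.096 -0.11 2.798
vertex 0.343 -0.185 2.157
endloop
endfacet
facet normal 0.857 -0.364 -0.365
outer loop
vertex 0.26 -0.748 2.524
vertex 0.343 -0.185 2.157
vertex 1.136 0.23 3.602
endloop
endfacet

endsolid


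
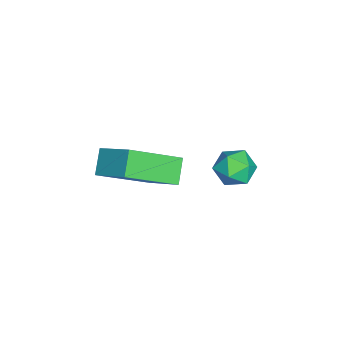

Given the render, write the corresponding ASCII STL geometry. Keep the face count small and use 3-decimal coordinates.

solid 
facet normal -0.023 0.298 0.954
outer loop
vertex 4.132 1.279 4.122
vertex 3.446 1.08 4.168
vertex 3.965 0.614 4.326
endloop
endfacet
facet normal 0.632 0.078 0.771
outer loop
vertex 4.132 1.279 4.122
vertex 3.965 0.614 4.326
vertex 4.506 0.724 3.872
endloop
endfacet
facet normal 0.852 0.475 0.221
outer loop
vertex 4.132 1.279 4.122
vertex 4.506 0.724 3.872
vertex 4.322 1.258 3.434
endloop
endfacet
facet normal 0.334 0.941 0.063
outer loop
vertex 4.132 1.279 4.122
vertex 4.322 1.258 3.434
vertex 3.667 1.478 3.616
endloop
endfacet
facet normal -0.206 0.831 0.517
outer loop
vertex 4.132 1.279 4.122
vertex 3.667 1.478 3.616
vertex 3.446 1.08 4.168
endloop
endfacet
facet normal 0.583 -0.597 0.550
outer loop
vertex 4.506 0.724 3.872
vertex 3.965 0.614 4.326
vertex 4.053 0.182 3.764
endloop
endfacet
facet normal -0.476 -0.243 0.845
outer loop
vertex 3.965 0.614 4.326
vertex 3.446 1.08 4.168
vertex 3.398 0.402 3.946
endloop
endfacet
facet normal -0.773 0.619 0.137
outer loop
vertex 3.446 1.08 4.168
vertex 3.667 1.478 3.616
vertex 3.214 0.936 3.508
endloop
endfacet
facet normal 0.102 0.796 -0.596
outer loop
vertex 3.667 1.478 3.616
vertex 4.322 1.258 3.434
vertex 3.755 1.046 3.054
endloop
endfacet
facet normal 0.939 0.045 -0.340
outer loop
vertex 4.322 1.258 3.434
vertex 4.506 0.724 3.872
vertex 4.274 0.58 3.212
endloop
endfacet
facet normal -0.334 -0.941 -0.063
outer loop
vertex 3.588 0.381 3.258
vertex 4.053 0.182 3.764
vertex 3.398 0.402 3.946
endloop
endfacet
facet normal -0.852 -0.475 -0.221
outer loop
vertex 3.588 0.381 3.258
vertex 3.398 0.402 3.946
vertex 3.214 0.936 3.508
endloop
endfacet
facet normal -0.632 -0.078 -0.771
outer loop
vertex 3.588 0.381 3.258
vertex 3.214 0.936 3.508
vertex 3.755 1.046 3.054
endloop
endfacet
facet normal 0.023 -0.298 -0.954
outer loop
vertex 3.588 0.381 3.258
vertex 3.755 1.046 3.054
vertex 4.274 0.58 3.212
endloop
endfacet
facet normal 0.206 -0.831 -0.517
outer loop
vertex 3.588 0.381 3.258
vertex 4.274 0.58 3.212
vertex 4.053 0.182 3.764
endloop
endfacet
facet normal -0.102 -0.796 0.596
outer loop
vertex 3.398 0.402 3.946
vertex 4.053 0.182 3.764
vertex 3.965 0.614 4.326
endloop
endfacet
facet normal -0.939 -0.045 0.340
outer loop
vertex 3.214 0.936 3.508
vertex 3.398 0.402 3.946
vertex 3.446 1.08 4.168
endloop
endfacet
facet normal -0.583 0.597 -0.550
outer loop
vertex 3.755 1.046 3.054
vertex 3.214 0.936 3.508
vertex 3.667 1.478 3.616
endloop
endfacet
facet normal 0.476 0.243 -0.845
outer loop
vertex 4.274 0.58 3.212
vertex 3.755 1.046 3.054
vertex 4.322 1.258 3.434
endloop
endfacet
facet normal 0.773 -0.619 -0.137
outer loop
vertex 4.053 0.182 3.764
vertex 4.274 0.58 3.212
vertex 4.506 0.724 3.872
endloop
endfacet
facet normal -0.431 0.727 -0.534
outer loop
vertex 1.574 -1.027 1.571
vertex 2.325 -1.056 0.926
vertex 0.822 -2.083 0.74
endloop
endfacet
facet normal -0.759 0.029 0.650
outer loop
vertex 1.735 -3.624 1.874
vertex 1.574 -1.027 1.571
vertex 0.822 -2.083 0.74
endloop
endfacet
facet normal -0.431 0.727 -0.535
outer loop
vertex 0.822 -2.083 0.74
vertex 2.325 -1.056 0.926
vertex 1.573 -2.112 0.096
endloop
endfacet
facet normal -0.489 -0.686 -0.539
outer loop
vertex 1.573 -2.112 0.096
vertex 1.735 -3.624 1.874
vertex 0.822 -2.083 0.74
endloop
endfacet
facet normal 0.489 0.686 0.539
outer loop
vertex 1.574 -1.027 1.571
vertex 3.238 -2.597 2.06
vertex 2.325 -1.056 0.926
endloop
endfacet
facet normal -0.759 0.029 0.651
outer loop
vertex 2.487 -2.568 2.704
vertex 1.574 -1.027 1.571
vertex 1.735 -3.624 1.874
endloop
endfacet
facet normal 0.489 0.686 0.539
outer loop
vertex 2.487 -2.568 2.704
vertex 3.238 -2.597 2.06
vertex 1.574 -1.027 1.571
endloop
endfacet
facet normal 0.759 -0.029 -0.651
outer loop
vertex 2.325 -1.056 0.926
vertex 3.238 -2.597 2.06
vertex 1.573 -2.112 0.096
endloop
endfacet
facet normal -0.489 -0.686 -0.539
outer loop
vertex 2.486 -3.653 1.229
vertex 1.735 -3.624 1.874
vertex 1.573 -2.112 0.096
endloop
endfacet
facet normal 0.759 -0.029 -0.650
outer loop
vertex 1.573 -2.112 0.096
vertex 3.238 -2.597 2.06
vertex 2.486 -3.653 1.229
endloop
endfacet
facet normal 0.431 -0.727 0.535
outer loop
vertex 2.486 -3.653 1.229
vertex 2.487 -2.568 2.704
vertex 1.735 -3.624 1.874
endloop
endfacet
facet normal 0.430 -0.727 0.535
outer loop
vertex 3.238 -2.597 2.06
vertex 2.487 -2.568 2.704
vertex 2.486 -3.653 1.229
endloop
endfacet

endsolid


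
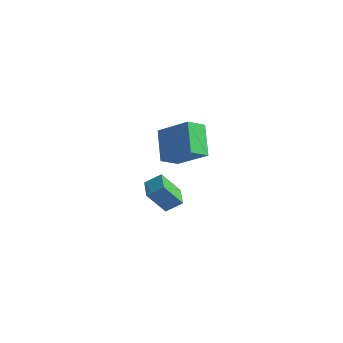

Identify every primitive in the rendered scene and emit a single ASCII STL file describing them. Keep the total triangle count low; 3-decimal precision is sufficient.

solid 
facet normal -0.557 -0.598 -0.576
outer loop
vertex -3.351 0.021 -3.043
vertex -4.423 0.732 -2.746
vertex -3.061 1.0 -4.339
endloop
endfacet
facet normal 0.812 -0.538 -0.225
outer loop
vertex -2.477 1.628 -3.734
vertex -3.351 0.021 -3.043
vertex -3.061 1.0 -4.339
endloop
endfacet
facet normal -0.556 -0.599 -0.576
outer loop
vertex -3.061 1.0 -4.339
vertex -4.423 0.732 -2.746
vertex -4.134 1.71 -4.042
endloop
endfacet
facet normal 0.175 0.594 -0.785
outer loop
vertex -4.134 1.71 -4.042
vertex -2.477 1.628 -3.734
vertex -3.061 1.0 -4.339
endloop
endfacet
facet normal -0.176 -0.593 0.786
outer loop
vertex -3.351 0.021 -3.043
vertex -3.839 1.36 -2.141
vertex -4.423 0.732 -2.746
endloop
endfacet
facet normal 0.812 -0.538 -0.225
outer loop
vertex -2.766 0.65 -2.438
vertex -3.351 0.021 -3.043
vertex -2.477 1.628 -3.734
endloop
endfacet
facet normal -0.175 -0.593 0.786
outer loop
vertex -2.766 0.65 -2.438
vertex -3.839 1.36 -2.141
vertex -3.351 0.021 -3.043
endloop
endfacet
facet normal -0.812 0.538 0.225
outer loop
vertex -4.423 0.732 -2.746
vertex -3.839 1.36 -2.141
vertex -4.134 1.71 -4.042
endloop
endfacet
facet normal 0.175 0.593 -0.786
outer loop
vertex -3.549 2.339 -3.437
vertex -2.477 1.628 -3.734
vertex -4.134 1.71 -4.042
endloop
endfacet
facet normal -0.812 0.539 0.225
outer loop
vertex -4.134 1.71 -4.042
vertex -3.839 1.36 -2.141
vertex -3.549 2.339 -3.437
endloop
endfacet
facet normal 0.557 0.599 0.576
outer loop
vertex -3.549 2.339 -3.437
vertex -2.766 0.65 -2.438
vertex -2.477 1.628 -3.734
endloop
endfacet
facet normal 0.556 0.599 0.577
outer loop
vertex -3.839 1.36 -2.141
vertex -2.766 0.65 -2.438
vertex -3.549 2.339 -3.437
endloop
endfacet
facet normal -0.553 0.354 0.754
outer loop
vertex 0.991 -0.92 3.696
vertex 0.997 0.105 3.22
vertex -0.668 -1.374 2.693
endloop
endfacet
facet normal -0.006 -0.907 0.420
outer loop
vertex 0.383 -2.045 1.26
vertex 0.991 -0.92 3.696
vertex -0.668 -1.374 2.693
endloop
endfacet
facet normal -0.553 0.353 0.755
outer loop
vertex -0.668 -1.374 2.693
vertex 0.997 0.105 3.22
vertex -0.661 -0.349 2.218
endloop
endfacet
facet normal -0.833 -0.228 -0.504
outer loop
vertex -0.661 -0.349 2.218
vertex 0.383 -2.045 1.26
vertex -0.668 -1.374 2.693
endloop
endfacet
facet normal 0.833 0.229 0.504
outer loop
vertex 0.991 -0.92 3.696
vertex 2.048 -0.566 1.787
vertex 0.997 0.105 3.22
endloop
endfacet
facet normal -0.006 -0.907 0.420
outer loop
vertex 2.041 -1.591 2.262
vertex 0.991 -0.92 3.696
vertex 0.383 -2.045 1.26
endloop
endfacet
facet normal 0.833 0.228 0.504
outer loop
vertex 2.041 -1.591 2.262
vertex 2.048 -0.566 1.787
vertex 0.991 -0.92 3.696
endloop
endfacet
facet normal 0.006 0.907 -0.421
outer loop
vertex 0.997 0.105 3.22
vertex 2.048 -0.566 1.787
vertex -0.661 -0.349 2.218
endloop
endfacet
facet normal -0.833 -0.229 -0.503
outer loop
vertex 0.389 -1.02 0.784
vertex 0.383 -2.045 1.26
vertex -0.661 -0.349 2.218
endloop
endfacet
facet normal 0.006 0.907 -0.420
outer loop
vertex -0.661 -0.349 2.218
vertex 2.048 -0.566 1.787
vertex 0.389 -1.02 0.784
endloop
endfacet
facet normal 0.553 -0.354 -0.755
outer loop
vertex 0.389 -1.02 0.784
vertex 2.041 -1.591 2.262
vertex 0.383 -2.045 1.26
endloop
endfacet
facet normal 0.553 -0.353 -0.755
outer loop
vertex 2.048 -0.566 1.787
vertex 2.041 -1.591 2.262
vertex 0.389 -1.02 0.784
endloop
endfacet

endsolid


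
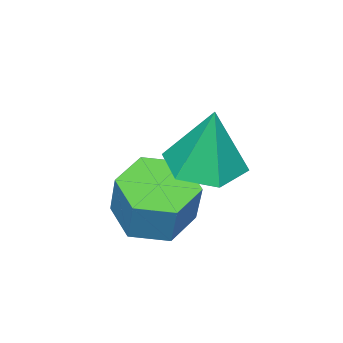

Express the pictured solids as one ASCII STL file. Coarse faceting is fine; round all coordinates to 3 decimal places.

solid 
facet normal -0.065 -0.192 -0.979
outer loop
vertex -3.032 -0.714 1.502
vertex -3.99 -0.706 1.564
vertex -3.514 0.106 1.373
endloop
endfacet
facet normal 0.812 0.519 0.266
outer loop
vertex -3.032 -0.714 1.502
vertex -3.514 0.106 1.373
vertex -3.87 -0.354 3.356
endloop
endfacet
facet normal -0.065 -0.192 -0.979
outer loop
vertex -3.514 0.106 1.373
vertex -3.99 -0.706 1.564
vertex -4.472 0.114 1.435
endloop
endfacet
facet normal 0.023 0.973 0.230
outer loop
vertex -3.514 0.106 1.373
vertex -4.472 0.114 1.435
vertex -3.87 -0.354 3.356
endloop
endfacet
facet normal -0.065 -0.192 -0.979
outer loop
vertex -4.472 0.114 1.435
vertex -3.99 -0.706 1.564
vertex -4.948 -0.697 1.626
endloop
endfacet
facet normal -0.761 0.534 0.369
outer loop
vertex -4.472 0.114 1.435
vertex -4.948 -0.697 1.626
vertex -3.87 -0.354 3.356
endloop
endfacet
facet normal -0.065 -0.192 -0.979
outer loop
vertex -4.948 -0.697 1.626
vertex -3.99 -0.706 1.564
vertex -4.466 -1.517 1.755
endloop
endfacet
facet normal -0.758 -0.360 0.544
outer loop
vertex -4.948 -0.697 1.626
vertex -4.466 -1.517 1.755
vertex -3.87 -0.354 3.356
endloop
endfacet
facet normal -0.065 -0.192 -0.979
outer loop
vertex -4.466 -1.517 1.755
vertex -3.99 -0.706 1.564
vertex -3.508 -1.526 1.693
endloop
endfacet
facet normal 0.030 -0.814 0.580
outer loop
vertex -4.466 -1.517 1.755
vertex -3.508 -1.526 1.693
vertex -3.87 -0.354 3.356
endloop
endfacet
facet normal -0.065 -0.192 -0.979
outer loop
vertex -3.508 -1.526 1.693
vertex -3.99 -0.706 1.564
vertex -3.032 -0.714 1.502
endloop
endfacet
facet normal 0.816 -0.374 0.441
outer loop
vertex -3.508 -1.526 1.693
vertex -3.032 -0.714 1.502
vertex -3.87 -0.354 3.356
endloop
endfacet
facet normal -0.209 -0.314 -0.926
outer loop
vertex -2.126 -1.257 -0.102
vertex -3.022 -1.344 0.13
vertex -2.707 -0.539 -0.214
endloop
endfacet
facet normal 0.752 0.553 -0.357
outer loop
vertex -2.126 -1.257 -0.102
vertex -2.707 -0.539 -0.214
vertex -1.842 -0.829 1.158
endloop
endfacet
facet normal 0.752 0.553 -0.357
outer loop
vertex -1.842 -0.829 1.158
vertex -2.707 -0.539 -0.214
vertex -2.423 -0.112 1.045
endloop
endfacet
facet normal 0.209 0.315 0.926
outer loop
vertex -1.842 -0.829 1.158
vertex -2.423 -0.112 1.045
vertex -2.738 -0.916 1.39
endloop
endfacet
facet normal -0.209 -0.314 -0.926
outer loop
vertex -2.707 -0.539 -0.214
vertex -3.022 -1.344 0.13
vertex -3.603 -0.627 0.018
endloop
endfacet
facet normal -0.166 0.945 -0.283
outer loop
vertex -2.707 -0.539 -0.214
vertex -3.603 -0.627 0.018
vertex -2.423 -0.112 1.045
endloop
endfacet
facet normal -0.165 0.945 -0.284
outer loop
vertex -2.423 -0.112 1.045
vertex -3.603 -0.627 0.018
vertex -3.319 -0.199 1.277
endloop
endfacet
facet normal 0.209 0.315 0.926
outer loop
vertex -2.423 -0.112 1.045
vertex -3.319 -0.199 1.277
vertex -2.738 -0.916 1.39
endloop
endfacet
facet normal -0.209 -0.314 -0.926
outer loop
vertex -3.603 -0.627 0.018
vertex -3.022 -1.344 0.13
vertex -3.918 -1.431 0.362
endloop
endfacet
facet normal -0.917 0.391 0.074
outer loop
vertex -3.603 -0.627 0.018
vertex -3.918 -1.431 0.362
vertex -3.319 -0.199 1.277
endloop
endfacet
facet normal -0.917 0.391 0.074
outer loop
vertex -3.319 -0.199 1.277
vertex -3.918 -1.431 0.362
vertex -3.634 -1.003 1.622
endloop
endfacet
facet normal 0.209 0.315 0.926
outer loop
vertex -3.319 -0.199 1.277
vertex -3.634 -1.003 1.622
vertex -2.738 -0.916 1.39
endloop
endfacet
facet normal -0.209 -0.315 -0.926
outer loop
vertex -3.918 -1.431 0.362
vertex -3.022 -1.344 0.13
vertex -3.337 -2.148 0.475
endloop
endfacet
facet normal -0.752 -0.553 0.358
outer loop
vertex -3.918 -1.431 0.362
vertex -3.337 -2.148 0.475
vertex -3.634 -1.003 1.622
endloop
endfacet
facet normal -0.753 -0.553 0.357
outer loop
vertex -3.634 -1.003 1.622
vertex -3.337 -2.148 0.475
vertex -3.053 -1.721 1.734
endloop
endfacet
facet normal 0.209 0.314 0.926
outer loop
vertex -3.634 -1.003 1.622
vertex -3.053 -1.721 1.734
vertex -2.738 -0.916 1.39
endloop
endfacet
facet normal -0.209 -0.315 -0.926
outer loop
vertex -3.337 -2.148 0.475
vertex -3.022 -1.344 0.13
vertex -2.441 -2.061 0.243
endloop
endfacet
facet normal 0.165 -0.945 0.283
outer loop
vertex -3.337 -2.148 0.475
vertex -2.441 -2.061 0.243
vertex -3.053 -1.721 1.734
endloop
endfacet
facet normal 0.166 -0.944 0.284
outer loop
vertex -3.053 -1.721 1.734
vertex -2.441 -2.061 0.243
vertex -2.157 -1.633 1.502
endloop
endfacet
facet normal 0.209 0.314 0.926
outer loop
vertex -3.053 -1.721 1.734
vertex -2.157 -1.633 1.502
vertex -2.738 -0.916 1.39
endloop
endfacet
facet normal -0.209 -0.315 -0.926
outer loop
vertex -2.441 -2.061 0.243
vertex -3.022 -1.344 0.13
vertex -2.126 -1.257 -0.102
endloop
endfacet
facet normal 0.917 -0.391 -0.074
outer loop
vertex -2.441 -2.061 0.243
vertex -2.126 -1.257 -0.102
vertex -2.157 -1.633 1.502
endloop
endfacet
facet normal 0.917 -0.391 -0.074
outer loop
vertex -2.157 -1.633 1.502
vertex -2.126 -1.257 -0.102
vertex -1.842 -0.829 1.158
endloop
endfacet
facet normal 0.209 0.314 0.926
outer loop
vertex -2.157 -1.633 1.502
vertex -1.842 -0.829 1.158
vertex -2.738 -0.916 1.39
endloop
endfacet

endsolid


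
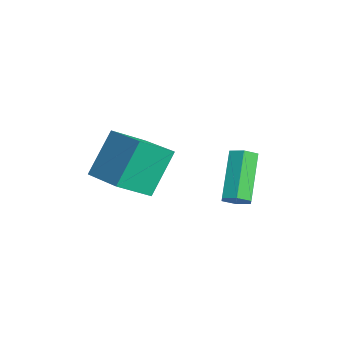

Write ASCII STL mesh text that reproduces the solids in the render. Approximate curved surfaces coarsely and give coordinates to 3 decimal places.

solid 
facet normal -0.941 -0.305 -0.144
outer loop
vertex -0.278 -5.275 3.262
vertex -0.874 -4.275 5.046
vertex -0.581 -3.941 2.414
endloop
endfacet
facet normal 0.280 -0.469 -0.838
outer loop
vertex 1.254 -3.345 2.694
vertex -0.278 -5.275 3.262
vertex -0.581 -3.941 2.414
endloop
endfacet
facet normal -0.941 -0.306 -0.144
outer loop
vertex -0.581 -3.941 2.414
vertex -0.874 -4.275 5.046
vertex -1.178 -2.941 4.198
endloop
endfacet
facet normal -0.189 0.828 -0.527
outer loop
vertex -1.178 -2.941 4.198
vertex 1.254 -3.345 2.694
vertex -0.581 -3.941 2.414
endloop
endfacet
facet normal 0.189 -0.828 0.527
outer loop
vertex -0.278 -5.275 3.262
vertex 0.961 -3.679 5.326
vertex -0.874 -4.275 5.046
endloop
endfacet
facet normal 0.280 -0.469 -0.838
outer loop
vertex 1.558 -4.679 3.542
vertex -0.278 -5.275 3.262
vertex 1.254 -3.345 2.694
endloop
endfacet
facet normal 0.188 -0.828 0.527
outer loop
vertex 1.558 -4.679 3.542
vertex 0.961 -3.679 5.326
vertex -0.278 -5.275 3.262
endloop
endfacet
facet normal -0.280 0.469 0.838
outer loop
vertex -0.874 -4.275 5.046
vertex 0.961 -3.679 5.326
vertex -1.178 -2.941 4.198
endloop
endfacet
facet normal -0.189 0.828 -0.527
outer loop
vertex 0.658 -2.345 4.478
vertex 1.254 -3.345 2.694
vertex -1.178 -2.941 4.198
endloop
endfacet
facet normal -0.280 0.469 0.838
outer loop
vertex -1.178 -2.941 4.198
vertex 0.961 -3.679 5.326
vertex 0.658 -2.345 4.478
endloop
endfacet
facet normal 0.941 0.306 0.143
outer loop
vertex 0.658 -2.345 4.478
vertex 1.558 -4.679 3.542
vertex 1.254 -3.345 2.694
endloop
endfacet
facet normal 0.941 0.305 0.144
outer loop
vertex 0.961 -3.679 5.326
vertex 1.558 -4.679 3.542
vertex 0.658 -2.345 4.478
endloop
endfacet
facet normal 0.607 -0.299 -0.736
outer loop
vertex 2.693 -0.666 2.987
vertex 2.269 -0.554 2.592
vertex 2.655 -0.132 2.739
endloop
endfacet
facet normal 0.792 0.303 0.531
outer loop
vertex 2.693 -0.666 2.987
vertex 2.655 -0.132 2.739
vertex 1.374 -0.018 4.584
endloop
endfacet
facet normal 0.791 0.304 0.531
outer loop
vertex 1.374 -0.018 4.584
vertex 2.655 -0.132 2.739
vertex 1.336 0.516 4.335
endloop
endfacet
facet normal -0.609 0.299 0.735
outer loop
vertex 1.374 -0.018 4.584
vertex 1.336 0.516 4.335
vertex 0.951 0.094 4.188
endloop
endfacet
facet normal 0.608 -0.300 -0.735
outer loop
vertex 2.655 -0.132 2.739
vertex 2.269 -0.554 2.592
vertex 2.231 -0.02 2.343
endloop
endfacet
facet normal 0.340 0.935 -0.099
outer loop
vertex 2.655 -0.132 2.739
vertex 2.231 -0.02 2.343
vertex 1.336 0.516 4.335
endloop
endfacet
facet normal 0.339 0.935 -0.099
outer loop
vertex 1.336 0.516 4.335
vertex 2.231 -0.02 2.343
vertex 0.912 0.628 3.94
endloop
endfacet
facet normal -0.607 0.298 0.736
outer loop
vertex 1.336 0.516 4.335
vertex 0.912 0.628 3.94
vertex 0.951 0.094 4.188
endloop
endfacet
facet normal 0.609 -0.299 -0.735
outer loop
vertex 2.231 -0.02 2.343
vertex 2.269 -0.554 2.592
vertex 1.846 -0.442 2.196
endloop
endfacet
facet normal -0.452 0.632 -0.630
outer loop
vertex 2.231 -0.02 2.343
vertex 1.846 -0.442 2.196
vertex 0.912 0.628 3.94
endloop
endfacet
facet normal -0.452 0.632 -0.630
outer loop
vertex 0.912 0.628 3.94
vertex 1.846 -0.442 2.196
vertex 0.527 0.206 3.793
endloop
endfacet
facet normal -0.607 0.298 0.736
outer loop
vertex 0.912 0.628 3.94
vertex 0.527 0.206 3.793
vertex 0.951 0.094 4.188
endloop
endfacet
facet normal 0.609 -0.299 -0.735
outer loop
vertex 1.846 -0.442 2.196
vertex 2.269 -0.554 2.592
vertex 1.884 -0.976 2.445
endloop
endfacet
facet normal -0.791 -0.304 -0.530
outer loop
vertex 1.846 -0.442 2.196
vertex 1.884 -0.976 2.445
vertex 0.527 0.206 3.793
endloop
endfacet
facet normal -0.791 -0.303 -0.531
outer loop
vertex 0.527 0.206 3.793
vertex 1.884 -0.976 2.445
vertex 0.565 -0.328 4.041
endloop
endfacet
facet normal -0.607 0.299 0.736
outer loop
vertex 0.527 0.206 3.793
vertex 0.565 -0.328 4.041
vertex 0.951 0.094 4.188
endloop
endfacet
facet normal 0.607 -0.298 -0.736
outer loop
vertex 1.884 -0.976 2.445
vertex 2.269 -0.554 2.592
vertex 2.308 -1.088 2.84
endloop
endfacet
facet normal -0.339 -0.935 0.099
outer loop
vertex 1.884 -0.976 2.445
vertex 2.308 -1.088 2.84
vertex 0.565 -0.328 4.041
endloop
endfacet
facet normal -0.340 -0.935 0.099
outer loop
vertex 0.565 -0.328 4.041
vertex 2.308 -1.088 2.84
vertex 0.989 -0.44 4.437
endloop
endfacet
facet normal -0.608 0.300 0.735
outer loop
vertex 0.565 -0.328 4.041
vertex 0.989 -0.44 4.437
vertex 0.951 0.094 4.188
endloop
endfacet
facet normal 0.607 -0.298 -0.736
outer loop
vertex 2.308 -1.088 2.84
vertex 2.269 -0.554 2.592
vertex 2.693 -0.666 2.987
endloop
endfacet
facet normal 0.452 -0.632 0.630
outer loop
vertex 2.308 -1.088 2.84
vertex 2.693 -0.666 2.987
vertex 0.989 -0.44 4.437
endloop
endfacet
facet normal 0.452 -0.632 0.630
outer loop
vertex 0.989 -0.44 4.437
vertex 2.693 -0.666 2.987
vertex 1.374 -0.018 4.584
endloop
endfacet
facet normal -0.609 0.299 0.735
outer loop
vertex 0.989 -0.44 4.437
vertex 1.374 -0.018 4.584
vertex 0.951 0.094 4.188
endloop
endfacet

endsolid


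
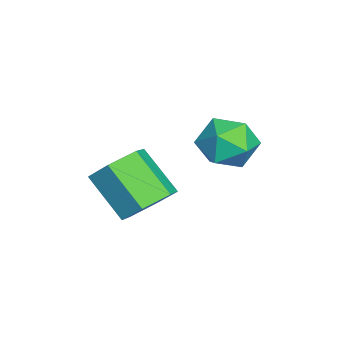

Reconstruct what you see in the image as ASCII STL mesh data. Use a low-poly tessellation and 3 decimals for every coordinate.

solid 
facet normal 0.109 -0.092 0.990
outer loop
vertex -2.427 3.87 4.314
vertex -2.836 2.756 4.256
vertex -1.672 2.967 4.147
endloop
endfacet
facet normal 0.591 0.361 0.721
outer loop
vertex -2.427 3.87 4.314
vertex -1.672 2.967 4.147
vertex -1.538 3.975 3.532
endloop
endfacet
facet normal 0.240 0.888 0.392
outer loop
vertex -2.427 3.87 4.314
vertex -1.538 3.975 3.532
vertex -2.619 4.387 3.261
endloop
endfacet
facet normal -0.460 0.761 0.458
outer loop
vertex -2.427 3.87 4.314
vertex -2.619 4.387 3.261
vertex -3.422 3.633 3.709
endloop
endfacet
facet normal -0.540 0.155 0.827
outer loop
vertex -2.427 3.87 4.314
vertex -3.422 3.633 3.709
vertex -2.836 2.756 4.256
endloop
endfacet
facet normal 0.973 0.011 0.230
outer loop
vertex -1.538 3.975 3.532
vertex -1.672 2.967 4.147
vertex -1.398 2.927 2.991
endloop
endfacet
facet normal 0.193 -0.722 0.665
outer loop
vertex -1.672 2.967 4.147
vertex -2.836 2.756 4.256
vertex -2.201 2.173 3.439
endloop
endfacet
facet normal -0.857 -0.322 0.402
outer loop
vertex -2.836 2.756 4.256
vertex -3.422 3.633 3.709
vertex -3.282 2.585 3.168
endloop
endfacet
facet normal -0.727 0.658 -0.195
outer loop
vertex -3.422 3.633 3.709
vertex -2.619 4.387 3.261
vertex -3.148 3.593 2.553
endloop
endfacet
facet normal 0.405 0.863 -0.302
outer loop
vertex -2.619 4.387 3.261
vertex -1.538 3.975 3.532
vertex -1.984 3.804 2.444
endloop
endfacet
facet normal 0.460 -0.761 -0.458
outer loop
vertex -2.393 2.69 2.386
vertex -1.398 2.927 2.991
vertex -2.201 2.173 3.439
endloop
endfacet
facet normal -0.240 -0.888 -0.392
outer loop
vertex -2.393 2.69 2.386
vertex -2.201 2.173 3.439
vertex -3.282 2.585 3.168
endloop
endfacet
facet normal -0.591 -0.361 -0.721
outer loop
vertex -2.393 2.69 2.386
vertex -3.282 2.585 3.168
vertex -3.148 3.593 2.553
endloop
endfacet
facet normal -0.109 0.092 -0.990
outer loop
vertex -2.393 2.69 2.386
vertex -3.148 3.593 2.553
vertex -1.984 3.804 2.444
endloop
endfacet
facet normal 0.540 -0.155 -0.827
outer loop
vertex -2.393 2.69 2.386
vertex -1.984 3.804 2.444
vertex -1.398 2.927 2.991
endloop
endfacet
facet normal 0.727 -0.658 0.195
outer loop
vertex -2.201 2.173 3.439
vertex -1.398 2.927 2.991
vertex -1.672 2.967 4.147
endloop
endfacet
facet normal -0.405 -0.863 0.302
outer loop
vertex -3.282 2.585 3.168
vertex -2.201 2.173 3.439
vertex -2.836 2.756 4.256
endloop
endfacet
facet normal -0.973 -0.011 -0.230
outer loop
vertex -3.148 3.593 2.553
vertex -3.282 2.585 3.168
vertex -3.422 3.633 3.709
endloop
endfacet
facet normal -0.193 0.722 -0.665
outer loop
vertex -1.984 3.804 2.444
vertex -3.148 3.593 2.553
vertex -2.619 4.387 3.261
endloop
endfacet
facet normal 0.857 0.322 -0.402
outer loop
vertex -1.398 2.927 2.991
vertex -1.984 3.804 2.444
vertex -1.538 3.975 3.532
endloop
endfacet
facet normal 0.457 0.583 -0.671
outer loop
vertex 1.751 0.199 2.253
vertex 1.102 1.029 2.532
vertex 2.05 0.881 3.049
endloop
endfacet
facet normal 0.846 -0.518 0.126
outer loop
vertex 1.751 0.199 2.253
vertex 2.05 0.881 3.049
vertex 0.828 -0.979 3.609
endloop
endfacet
facet normal 0.846 -0.518 0.126
outer loop
vertex 0.828 -0.979 3.609
vertex 2.05 0.881 3.049
vertex 1.127 -0.297 4.405
endloop
endfacet
facet normal -0.457 -0.583 0.671
outer loop
vertex 0.828 -0.979 3.609
vertex 1.127 -0.297 4.405
vertex 0.178 -0.149 3.888
endloop
endfacet
facet normal 0.457 0.583 -0.671
outer loop
vertex 2.05 0.881 3.049
vertex 1.102 1.029 2.532
vertex 1.401 1.711 3.328
endloop
endfacet
facet normal 0.661 0.283 0.695
outer loop
vertex 2.05 0.881 3.049
vertex 1.401 1.711 3.328
vertex 1.127 -0.297 4.405
endloop
endfacet
facet normal 0.660 0.283 0.696
outer loop
vertex 1.127 -0.297 4.405
vertex 1.401 1.711 3.328
vertex 0.477 0.533 4.684
endloop
endfacet
facet normal -0.457 -0.583 0.671
outer loop
vertex 1.127 -0.297 4.405
vertex 0.477 0.533 4.684
vertex 0.178 -0.149 3.888
endloop
endfacet
facet normal 0.457 0.583 -0.671
outer loop
vertex 1.401 1.711 3.328
vertex 1.102 1.029 2.532
vertex 0.452 1.859 2.811
endloop
endfacet
facet normal -0.185 0.801 0.569
outer loop
vertex 1.401 1.711 3.328
vertex 0.452 1.859 2.811
vertex 0.477 0.533 4.684
endloop
endfacet
facet normal -0.186 0.801 0.569
outer loop
vertex 0.477 0.533 4.684
vertex 0.452 1.859 2.811
vertex -0.471 0.681 4.167
endloop
endfacet
facet normal -0.457 -0.583 0.671
outer loop
vertex 0.477 0.533 4.684
vertex -0.471 0.681 4.167
vertex 0.178 -0.149 3.888
endloop
endfacet
facet normal 0.457 0.583 -0.671
outer loop
vertex 0.452 1.859 2.811
vertex 1.102 1.029 2.532
vertex 0.153 1.177 2.015
endloop
endfacet
facet normal -0.846 0.518 -0.126
outer loop
vertex 0.452 1.859 2.811
vertex 0.153 1.177 2.015
vertex -0.471 0.681 4.167
endloop
endfacet
facet normal -0.846 0.518 -0.126
outer loop
vertex -0.471 0.681 4.167
vertex 0.153 1.177 2.015
vertex -0.77 -0.001 3.371
endloop
endfacet
facet normal -0.457 -0.583 0.671
outer loop
vertex -0.471 0.681 4.167
vertex -0.77 -0.001 3.371
vertex 0.178 -0.149 3.888
endloop
endfacet
facet normal 0.457 0.583 -0.671
outer loop
vertex 0.153 1.177 2.015
vertex 1.102 1.029 2.532
vertex 0.803 0.347 1.736
endloop
endfacet
facet normal -0.660 -0.283 -0.696
outer loop
vertex 0.153 1.177 2.015
vertex 0.803 0.347 1.736
vertex -0.77 -0.001 3.371
endloop
endfacet
facet normal -0.660 -0.283 -0.696
outer loop
vertex -0.77 -0.001 3.371
vertex 0.803 0.347 1.736
vertex -0.121 -0.831 3.092
endloop
endfacet
facet normal -0.457 -0.583 0.671
outer loop
vertex -0.77 -0.001 3.371
vertex -0.121 -0.831 3.092
vertex 0.178 -0.149 3.888
endloop
endfacet
facet normal 0.457 0.583 -0.671
outer loop
vertex 0.803 0.347 1.736
vertex 1.102 1.029 2.532
vertex 1.751 0.199 2.253
endloop
endfacet
facet normal 0.185 -0.801 -0.569
outer loop
vertex 0.803 0.347 1.736
vertex 1.751 0.199 2.253
vertex -0.121 -0.831 3.092
endloop
endfacet
facet normal 0.185 -0.801 -0.570
outer loop
vertex -0.121 -0.831 3.092
vertex 1.751 0.199 2.253
vertex 0.828 -0.979 3.609
endloop
endfacet
facet normal -0.457 -0.583 0.671
outer loop
vertex -0.121 -0.831 3.092
vertex 0.828 -0.979 3.609
vertex 0.178 -0.149 3.888
endloop
endfacet

endsolid
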